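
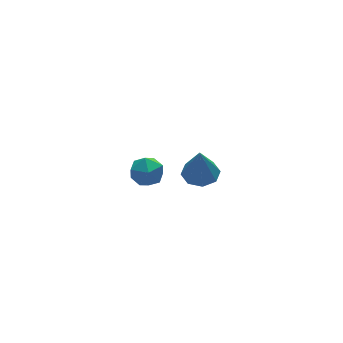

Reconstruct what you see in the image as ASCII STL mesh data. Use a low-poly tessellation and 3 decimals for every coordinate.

solid 
facet normal 0.107 0.144 -0.984
outer loop
vertex 3.401 2.025 -4.636
vertex 2.514 2.39 -4.679
vertex 3.391 2.752 -4.531
endloop
endfacet
facet normal 0.861 -0.061 0.505
outer loop
vertex 3.401 2.025 -4.636
vertex 3.391 2.752 -4.531
vertex 2.306 2.11 -2.761
endloop
endfacet
facet normal 0.107 0.143 -0.984
outer loop
vertex 3.391 2.752 -4.531
vertex 2.514 2.39 -4.679
vertex 2.867 3.267 -4.513
endloop
endfacet
facet normal 0.586 0.577 0.569
outer loop
vertex 3.391 2.752 -4.531
vertex 2.867 3.267 -4.513
vertex 2.306 2.11 -2.761
endloop
endfacet
facet normal 0.107 0.143 -0.984
outer loop
vertex 2.867 3.267 -4.513
vertex 2.514 2.39 -4.679
vertex 2.136 3.268 -4.592
endloop
endfacet
facet normal -0.057 0.841 0.537
outer loop
vertex 2.867 3.267 -4.513
vertex 2.136 3.268 -4.592
vertex 2.306 2.11 -2.761
endloop
endfacet
facet normal 0.107 0.143 -0.984
outer loop
vertex 2.136 3.268 -4.592
vertex 2.514 2.39 -4.679
vertex 1.627 2.754 -4.722
endloop
endfacet
facet normal -0.694 0.578 0.430
outer loop
vertex 2.136 3.268 -4.592
vertex 1.627 2.754 -4.722
vertex 2.306 2.11 -2.761
endloop
endfacet
facet normal 0.107 0.144 -0.984
outer loop
vertex 1.627 2.754 -4.722
vertex 2.514 2.39 -4.679
vertex 1.638 2.027 -4.827
endloop
endfacet
facet normal -0.949 -0.059 0.309
outer loop
vertex 1.627 2.754 -4.722
vertex 1.638 2.027 -4.827
vertex 2.306 2.11 -2.761
endloop
endfacet
facet normal 0.107 0.143 -0.984
outer loop
vertex 1.638 2.027 -4.827
vertex 2.514 2.39 -4.679
vertex 2.162 1.512 -4.845
endloop
endfacet
facet normal -0.675 -0.695 0.246
outer loop
vertex 1.638 2.027 -4.827
vertex 2.162 1.512 -4.845
vertex 2.306 2.11 -2.761
endloop
endfacet
facet normal 0.107 0.143 -0.984
outer loop
vertex 2.162 1.512 -4.845
vertex 2.514 2.39 -4.679
vertex 2.892 1.511 -4.766
endloop
endfacet
facet normal -0.031 -0.960 0.278
outer loop
vertex 2.162 1.512 -4.845
vertex 2.892 1.511 -4.766
vertex 2.306 2.11 -2.761
endloop
endfacet
facet normal 0.107 0.143 -0.984
outer loop
vertex 2.892 1.511 -4.766
vertex 2.514 2.39 -4.679
vertex 3.401 2.025 -4.636
endloop
endfacet
facet normal 0.605 -0.697 0.385
outer loop
vertex 2.892 1.511 -4.766
vertex 3.401 2.025 -4.636
vertex 2.306 2.11 -2.761
endloop
endfacet
facet normal -0.484 0.525 0.700
outer loop
vertex -2.965 -1.75 2.202
vertex -3.467 -2.443 2.375
vertex -2.718 -2.328 2.807
endloop
endfacet
facet normal 0.191 0.748 0.636
outer loop
vertex -2.965 -1.75 2.202
vertex -2.718 -2.328 2.807
vertex -2.131 -2.003 2.249
endloop
endfacet
facet normal 0.292 0.956 -0.038
outer loop
vertex -2.965 -1.75 2.202
vertex -2.131 -2.003 2.249
vertex -2.517 -1.916 1.472
endloop
endfacet
facet normal -0.320 0.862 -0.393
outer loop
vertex -2.965 -1.75 2.202
vertex -2.517 -1.916 1.472
vertex -3.343 -2.188 1.549
endloop
endfacet
facet normal -0.801 0.596 0.064
outer loop
vertex -2.965 -1.75 2.202
vertex -3.343 -2.188 1.549
vertex -3.467 -2.443 2.375
endloop
endfacet
facet normal 0.618 0.192 0.762
outer loop
vertex -2.131 -2.003 2.249
vertex -2.718 -2.328 2.807
vertex -2.117 -2.852 2.451
endloop
endfacet
facet normal -0.473 -0.169 0.865
outer loop
vertex -2.718 -2.328 2.807
vertex -3.467 -2.443 2.375
vertex -2.943 -3.124 2.528
endloop
endfacet
facet normal -0.985 -0.055 -0.165
outer loop
vertex -3.467 -2.443 2.375
vertex -3.343 -2.188 1.549
vertex -3.329 -3.037 1.751
endloop
endfacet
facet normal -0.208 0.375 -0.903
outer loop
vertex -3.343 -2.188 1.549
vertex -2.517 -1.916 1.472
vertex -2.742 -2.712 1.193
endloop
endfacet
facet normal 0.783 0.528 -0.330
outer loop
vertex -2.517 -1.916 1.472
vertex -2.131 -2.003 2.249
vertex -1.993 -2.597 1.625
endloop
endfacet
facet normal 0.320 -0.862 0.393
outer loop
vertex -2.495 -3.29 1.798
vertex -2.117 -2.852 2.451
vertex -2.943 -3.124 2.528
endloop
endfacet
facet normal -0.292 -0.956 0.038
outer loop
vertex -2.495 -3.29 1.798
vertex -2.943 -3.124 2.528
vertex -3.329 -3.037 1.751
endloop
endfacet
facet normal -0.191 -0.748 -0.636
outer loop
vertex -2.495 -3.29 1.798
vertex -3.329 -3.037 1.751
vertex -2.742 -2.712 1.193
endloop
endfacet
facet normal 0.484 -0.525 -0.700
outer loop
vertex -2.495 -3.29 1.798
vertex -2.742 -2.712 1.193
vertex -1.993 -2.597 1.625
endloop
endfacet
facet normal 0.801 -0.596 -0.064
outer loop
vertex -2.495 -3.29 1.798
vertex -1.993 -2.597 1.625
vertex -2.117 -2.852 2.451
endloop
endfacet
facet normal 0.208 -0.375 0.903
outer loop
vertex -2.943 -3.124 2.528
vertex -2.117 -2.852 2.451
vertex -2.718 -2.328 2.807
endloop
endfacet
facet normal -0.783 -0.528 0.330
outer loop
vertex -3.329 -3.037 1.751
vertex -2.943 -3.124 2.528
vertex -3.467 -2.443 2.375
endloop
endfacet
facet normal -0.618 -0.192 -0.762
outer loop
vertex -2.742 -2.712 1.193
vertex -3.329 -3.037 1.751
vertex -3.343 -2.188 1.549
endloop
endfacet
facet normal 0.473 0.169 -0.865
outer loop
vertex -1.993 -2.597 1.625
vertex -2.742 -2.712 1.193
vertex -2.517 -1.916 1.472
endloop
endfacet
facet normal 0.985 0.055 0.165
outer loop
vertex -2.117 -2.852 2.451
vertex -1.993 -2.597 1.625
vertex -2.131 -2.003 2.249
endloop
endfacet

endsolid


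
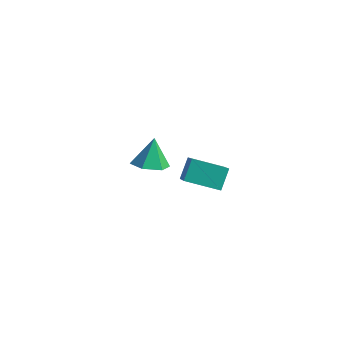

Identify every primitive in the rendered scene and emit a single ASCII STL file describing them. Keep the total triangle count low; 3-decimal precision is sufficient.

solid 
facet normal 0.134 -0.400 -0.907
outer loop
vertex -0.832 2.029 -2.666
vertex -1.706 2.25 -2.893
vertex -1.017 2.853 -3.057
endloop
endfacet
facet normal 0.800 0.394 0.453
outer loop
vertex -0.832 2.029 -2.666
vertex -1.017 2.853 -3.057
vertex -1.914 2.87 -1.487
endloop
endfacet
facet normal 0.134 -0.400 -0.907
outer loop
vertex -1.017 2.853 -3.057
vertex -1.706 2.25 -2.893
vertex -1.892 3.073 -3.283
endloop
endfacet
facet normal 0.215 0.970 0.112
outer loop
vertex -1.017 2.853 -3.057
vertex -1.892 3.073 -3.283
vertex -1.914 2.87 -1.487
endloop
endfacet
facet normal 0.133 -0.400 -0.907
outer loop
vertex -1.892 3.073 -3.283
vertex -1.706 2.25 -2.893
vertex -2.581 2.471 -3.119
endloop
endfacet
facet normal -0.645 0.760 0.078
outer loop
vertex -1.892 3.073 -3.283
vertex -2.581 2.471 -3.119
vertex -1.914 2.87 -1.487
endloop
endfacet
facet normal 0.133 -0.399 -0.907
outer loop
vertex -2.581 2.471 -3.119
vertex -1.706 2.25 -2.893
vertex -2.395 1.647 -2.729
endloop
endfacet
facet normal -0.923 -0.027 0.384
outer loop
vertex -2.581 2.471 -3.119
vertex -2.395 1.647 -2.729
vertex -1.914 2.87 -1.487
endloop
endfacet
facet normal 0.135 -0.400 -0.906
outer loop
vertex -2.395 1.647 -2.729
vertex -1.706 2.25 -2.893
vertex -1.521 1.427 -2.502
endloop
endfacet
facet normal -0.339 -0.601 0.723
outer loop
vertex -2.395 1.647 -2.729
vertex -1.521 1.427 -2.502
vertex -1.914 2.87 -1.487
endloop
endfacet
facet normal 0.134 -0.400 -0.906
outer loop
vertex -1.521 1.427 -2.502
vertex -1.706 2.25 -2.893
vertex -0.832 2.029 -2.666
endloop
endfacet
facet normal 0.522 -0.391 0.758
outer loop
vertex -1.521 1.427 -2.502
vertex -0.832 2.029 -2.666
vertex -1.914 2.87 -1.487
endloop
endfacet
facet normal -0.829 -0.479 0.289
outer loop
vertex 3.254 -1.237 2.478
vertex 2.29 -0.224 1.393
vertex 3.4 -1.996 1.64
endloop
endfacet
facet normal 0.545 -0.572 0.613
outer loop
vertex 4.75 -1.216 1.167
vertex 3.254 -1.237 2.478
vertex 3.4 -1.996 1.64
endloop
endfacet
facet normal -0.829 -0.479 0.290
outer loop
vertex 3.4 -1.996 1.64
vertex 2.29 -0.224 1.393
vertex 2.435 -0.983 0.555
endloop
endfacet
facet normal 0.127 -0.666 -0.735
outer loop
vertex 2.435 -0.983 0.555
vertex 4.75 -1.216 1.167
vertex 3.4 -1.996 1.64
endloop
endfacet
facet normal -0.127 0.666 0.735
outer loop
vertex 3.254 -1.237 2.478
vertex 3.64 0.556 0.92
vertex 2.29 -0.224 1.393
endloop
endfacet
facet normal 0.545 -0.572 0.613
outer loop
vertex 4.605 -0.457 2.005
vertex 3.254 -1.237 2.478
vertex 4.75 -1.216 1.167
endloop
endfacet
facet normal -0.127 0.666 0.735
outer loop
vertex 4.605 -0.457 2.005
vertex 3.64 0.556 0.92
vertex 3.254 -1.237 2.478
endloop
endfacet
facet normal -0.545 0.572 -0.613
outer loop
vertex 2.29 -0.224 1.393
vertex 3.64 0.556 0.92
vertex 2.435 -0.983 0.555
endloop
endfacet
facet normal 0.127 -0.666 -0.735
outer loop
vertex 3.786 -0.203 0.082
vertex 4.75 -1.216 1.167
vertex 2.435 -0.983 0.555
endloop
endfacet
facet normal -0.545 0.572 -0.613
outer loop
vertex 2.435 -0.983 0.555
vertex 3.64 0.556 0.92
vertex 3.786 -0.203 0.082
endloop
endfacet
facet normal 0.829 0.478 -0.290
outer loop
vertex 3.786 -0.203 0.082
vertex 4.605 -0.457 2.005
vertex 4.75 -1.216 1.167
endloop
endfacet
facet normal 0.829 0.479 -0.290
outer loop
vertex 3.64 0.556 0.92
vertex 4.605 -0.457 2.005
vertex 3.786 -0.203 0.082
endloop
endfacet

endsolid


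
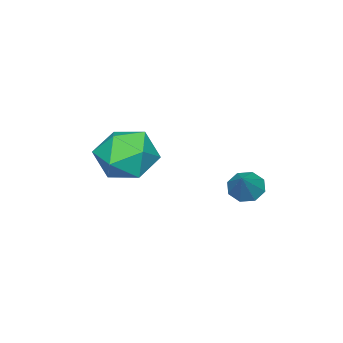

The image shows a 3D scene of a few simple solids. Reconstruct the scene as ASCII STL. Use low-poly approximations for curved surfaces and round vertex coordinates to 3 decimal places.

solid 
facet normal -0.679 -0.278 -0.680
outer loop
vertex 1.686 1.993 1.15
vertex 1.255 1.958 1.595
vertex 1.455 2.404 1.213
endloop
endfacet
facet normal 0.776 0.496 -0.389
outer loop
vertex 1.686 1.993 1.15
vertex 1.455 2.404 1.213
vertex 2.145 2.322 2.485
endloop
endfacet
facet normal -0.679 -0.277 -0.680
outer loop
vertex 1.455 2.404 1.213
vertex 1.255 1.958 1.595
vertex 1.108 2.553 1.499
endloop
endfacet
facet normal 0.314 0.943 -0.110
outer loop
vertex 1.455 2.404 1.213
vertex 1.108 2.553 1.499
vertex 2.145 2.322 2.485
endloop
endfacet
facet normal -0.679 -0.277 -0.680
outer loop
vertex 1.108 2.553 1.499
vertex 1.255 1.958 1.595
vertex 0.846 2.353 1.842
endloop
endfacet
facet normal -0.173 0.903 0.394
outer loop
vertex 1.108 2.553 1.499
vertex 0.846 2.353 1.842
vertex 2.145 2.322 2.485
endloop
endfacet
facet normal -0.679 -0.279 -0.679
outer loop
vertex 0.846 2.353 1.842
vertex 1.255 1.958 1.595
vertex 0.825 1.923 2.04
endloop
endfacet
facet normal -0.399 0.400 0.825
outer loop
vertex 0.846 2.353 1.842
vertex 0.825 1.923 2.04
vertex 2.145 2.322 2.485
endloop
endfacet
facet normal -0.680 -0.277 -0.679
outer loop
vertex 0.825 1.923 2.04
vertex 1.255 1.958 1.595
vertex 1.055 1.513 1.977
endloop
endfacet
facet normal -0.232 -0.274 0.933
outer loop
vertex 0.825 1.923 2.04
vertex 1.055 1.513 1.977
vertex 2.145 2.322 2.485
endloop
endfacet
facet normal -0.679 -0.278 -0.679
outer loop
vertex 1.055 1.513 1.977
vertex 1.255 1.958 1.595
vertex 1.403 1.364 1.69
endloop
endfacet
facet normal 0.230 -0.721 0.654
outer loop
vertex 1.055 1.513 1.977
vertex 1.403 1.364 1.69
vertex 2.145 2.322 2.485
endloop
endfacet
facet normal -0.679 -0.278 -0.680
outer loop
vertex 1.403 1.364 1.69
vertex 1.255 1.958 1.595
vertex 1.664 1.563 1.348
endloop
endfacet
facet normal 0.717 -0.681 0.151
outer loop
vertex 1.403 1.364 1.69
vertex 1.664 1.563 1.348
vertex 2.145 2.322 2.485
endloop
endfacet
facet normal -0.679 -0.278 -0.679
outer loop
vertex 1.664 1.563 1.348
vertex 1.255 1.958 1.595
vertex 1.686 1.993 1.15
endloop
endfacet
facet normal 0.943 -0.177 -0.281
outer loop
vertex 1.664 1.563 1.348
vertex 1.686 1.993 1.15
vertex 2.145 2.322 2.485
endloop
endfacet
facet normal -0.862 0.433 0.263
outer loop
vertex 1.824 -0.824 2.354
vertex 1.328 -1.843 2.406
vertex 1.828 -1.408 3.328
endloop
endfacet
facet normal -0.305 0.816 0.491
outer loop
vertex 1.824 -0.824 2.354
vertex 1.828 -1.408 3.328
vertex 2.763 -0.857 2.993
endloop
endfacet
facet normal 0.088 0.993 -0.078
outer loop
vertex 1.824 -0.824 2.354
vertex 2.763 -0.857 2.993
vertex 2.84 -0.952 1.864
endloop
endfacet
facet normal -0.226 0.719 -0.657
outer loop
vertex 1.824 -0.824 2.354
vertex 2.84 -0.952 1.864
vertex 1.954 -1.562 1.501
endloop
endfacet
facet normal -0.813 0.373 -0.447
outer loop
vertex 1.824 -0.824 2.354
vertex 1.954 -1.562 1.501
vertex 1.328 -1.843 2.406
endloop
endfacet
facet normal 0.092 0.398 0.913
outer loop
vertex 2.763 -0.857 2.993
vertex 1.828 -1.408 3.328
vertex 2.846 -1.898 3.439
endloop
endfacet
facet normal -0.810 -0.222 0.544
outer loop
vertex 1.828 -1.408 3.328
vertex 1.328 -1.843 2.406
vertex 1.96 -2.508 3.076
endloop
endfacet
facet normal -0.731 -0.317 -0.604
outer loop
vertex 1.328 -1.843 2.406
vertex 1.954 -1.562 1.501
vertex 2.037 -2.603 1.947
endloop
endfacet
facet normal 0.220 0.243 -0.945
outer loop
vertex 1.954 -1.562 1.501
vertex 2.84 -0.952 1.864
vertex 2.972 -2.052 1.612
endloop
endfacet
facet normal 0.729 0.685 -0.008
outer loop
vertex 2.84 -0.952 1.864
vertex 2.763 -0.857 2.993
vertex 3.472 -1.617 2.534
endloop
endfacet
facet normal 0.226 -0.719 0.657
outer loop
vertex 2.976 -2.636 2.586
vertex 2.846 -1.898 3.439
vertex 1.96 -2.508 3.076
endloop
endfacet
facet normal -0.088 -0.993 0.078
outer loop
vertex 2.976 -2.636 2.586
vertex 1.96 -2.508 3.076
vertex 2.037 -2.603 1.947
endloop
endfacet
facet normal 0.305 -0.816 -0.491
outer loop
vertex 2.976 -2.636 2.586
vertex 2.037 -2.603 1.947
vertex 2.972 -2.052 1.612
endloop
endfacet
facet normal 0.862 -0.433 -0.263
outer loop
vertex 2.976 -2.636 2.586
vertex 2.972 -2.052 1.612
vertex 3.472 -1.617 2.534
endloop
endfacet
facet normal 0.813 -0.373 0.447
outer loop
vertex 2.976 -2.636 2.586
vertex 3.472 -1.617 2.534
vertex 2.846 -1.898 3.439
endloop
endfacet
facet normal -0.220 -0.243 0.945
outer loop
vertex 1.96 -2.508 3.076
vertex 2.846 -1.898 3.439
vertex 1.828 -1.408 3.328
endloop
endfacet
facet normal -0.729 -0.685 0.008
outer loop
vertex 2.037 -2.603 1.947
vertex 1.96 -2.508 3.076
vertex 1.328 -1.843 2.406
endloop
endfacet
facet normal -0.092 -0.398 -0.913
outer loop
vertex 2.972 -2.052 1.612
vertex 2.037 -2.603 1.947
vertex 1.954 -1.562 1.501
endloop
endfacet
facet normal 0.810 0.222 -0.544
outer loop
vertex 3.472 -1.617 2.534
vertex 2.972 -2.052 1.612
vertex 2.84 -0.952 1.864
endloop
endfacet
facet normal 0.731 0.317 0.604
outer loop
vertex 2.846 -1.898 3.439
vertex 3.472 -1.617 2.534
vertex 2.763 -0.857 2.993
endloop
endfacet

endsolid


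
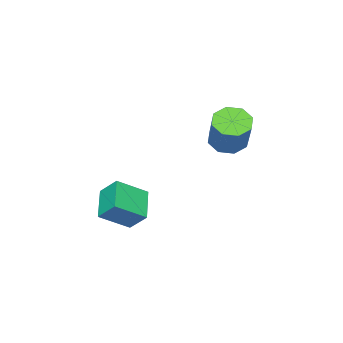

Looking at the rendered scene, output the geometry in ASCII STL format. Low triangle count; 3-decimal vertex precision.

solid 
facet normal -0.435 -0.433 -0.789
outer loop
vertex 0.202 2.488 2.089
vertex -0.47 2.982 2.188
vertex 0.251 3.038 1.76
endloop
endfacet
facet normal 0.897 -0.283 -0.339
outer loop
vertex 0.202 2.488 2.089
vertex 0.251 3.038 1.76
vertex 1.042 3.324 3.613
endloop
endfacet
facet normal 0.897 -0.281 -0.340
outer loop
vertex 1.042 3.324 3.613
vertex 0.251 3.038 1.76
vertex 1.09 3.874 3.284
endloop
endfacet
facet normal 0.435 0.434 0.789
outer loop
vertex 1.042 3.324 3.613
vertex 1.09 3.874 3.284
vertex 0.37 3.818 3.712
endloop
endfacet
facet normal -0.435 -0.433 -0.789
outer loop
vertex 0.251 3.038 1.76
vertex -0.47 2.982 2.188
vertex -0.122 3.555 1.682
endloop
endfacet
facet normal 0.688 0.406 -0.601
outer loop
vertex 0.251 3.038 1.76
vertex -0.122 3.555 1.682
vertex 1.09 3.874 3.284
endloop
endfacet
facet normal 0.688 0.405 -0.602
outer loop
vertex 1.09 3.874 3.284
vertex -0.122 3.555 1.682
vertex 0.717 4.392 3.206
endloop
endfacet
facet normal 0.436 0.433 0.789
outer loop
vertex 1.09 3.874 3.284
vertex 0.717 4.392 3.206
vertex 0.37 3.818 3.712
endloop
endfacet
facet normal -0.435 -0.433 -0.790
outer loop
vertex -0.122 3.555 1.682
vertex -0.47 2.982 2.188
vertex -0.699 3.737 1.9
endloop
endfacet
facet normal 0.076 0.856 -0.512
outer loop
vertex -0.122 3.555 1.682
vertex -0.699 3.737 1.9
vertex 0.717 4.392 3.206
endloop
endfacet
facet normal 0.075 0.856 -0.511
outer loop
vertex 0.717 4.392 3.206
vertex -0.699 3.737 1.9
vertex 0.14 4.573 3.424
endloop
endfacet
facet normal 0.434 0.434 0.790
outer loop
vertex 0.717 4.392 3.206
vertex 0.14 4.573 3.424
vertex 0.37 3.818 3.712
endloop
endfacet
facet normal -0.435 -0.433 -0.790
outer loop
vertex -0.699 3.737 1.9
vertex -0.47 2.982 2.188
vertex -1.142 3.476 2.287
endloop
endfacet
facet normal -0.581 0.805 -0.122
outer loop
vertex -0.699 3.737 1.9
vertex -1.142 3.476 2.287
vertex 0.14 4.573 3.424
endloop
endfacet
facet normal -0.581 0.805 -0.121
outer loop
vertex 0.14 4.573 3.424
vertex -1.142 3.476 2.287
vertex -0.302 4.312 3.811
endloop
endfacet
facet normal 0.435 0.434 0.789
outer loop
vertex 0.14 4.573 3.424
vertex -0.302 4.312 3.811
vertex 0.37 3.818 3.712
endloop
endfacet
facet normal -0.435 -0.434 -0.789
outer loop
vertex -1.142 3.476 2.287
vertex -0.47 2.982 2.188
vertex -1.19 2.926 2.616
endloop
endfacet
facet normal -0.897 0.282 0.340
outer loop
vertex -1.142 3.476 2.287
vertex -1.19 2.926 2.616
vertex -0.302 4.312 3.811
endloop
endfacet
facet normal -0.897 0.283 0.339
outer loop
vertex -0.302 4.312 3.811
vertex -1.19 2.926 2.616
vertex -0.351 3.762 4.14
endloop
endfacet
facet normal 0.435 0.433 0.789
outer loop
vertex -0.302 4.312 3.811
vertex -0.351 3.762 4.14
vertex 0.37 3.818 3.712
endloop
endfacet
facet normal -0.436 -0.433 -0.789
outer loop
vertex -1.19 2.926 2.616
vertex -0.47 2.982 2.188
vertex -0.817 2.408 2.694
endloop
endfacet
facet normal -0.689 -0.405 0.601
outer loop
vertex -1.19 2.926 2.616
vertex -0.817 2.408 2.694
vertex -0.351 3.762 4.14
endloop
endfacet
facet normal -0.688 -0.406 0.602
outer loop
vertex -0.351 3.762 4.14
vertex -0.817 2.408 2.694
vertex 0.022 3.245 4.218
endloop
endfacet
facet normal 0.435 0.433 0.789
outer loop
vertex -0.351 3.762 4.14
vertex 0.022 3.245 4.218
vertex 0.37 3.818 3.712
endloop
endfacet
facet normal -0.434 -0.434 -0.790
outer loop
vertex -0.817 2.408 2.694
vertex -0.47 2.982 2.188
vertex -0.24 2.227 2.476
endloop
endfacet
facet normal -0.075 -0.856 0.512
outer loop
vertex -0.817 2.408 2.694
vertex -0.24 2.227 2.476
vertex 0.022 3.245 4.218
endloop
endfacet
facet normal -0.077 -0.856 0.512
outer loop
vertex 0.022 3.245 4.218
vertex -0.24 2.227 2.476
vertex 0.599 3.063 4.0
endloop
endfacet
facet normal 0.435 0.433 0.790
outer loop
vertex 0.022 3.245 4.218
vertex 0.599 3.063 4.0
vertex 0.37 3.818 3.712
endloop
endfacet
facet normal -0.435 -0.434 -0.789
outer loop
vertex -0.24 2.227 2.476
vertex -0.47 2.982 2.188
vertex 0.202 2.488 2.089
endloop
endfacet
facet normal 0.581 -0.805 0.121
outer loop
vertex -0.24 2.227 2.476
vertex 0.202 2.488 2.089
vertex 0.599 3.063 4.0
endloop
endfacet
facet normal 0.581 -0.805 0.122
outer loop
vertex 0.599 3.063 4.0
vertex 0.202 2.488 2.089
vertex 1.042 3.324 3.613
endloop
endfacet
facet normal 0.435 0.433 0.790
outer loop
vertex 0.599 3.063 4.0
vertex 1.042 3.324 3.613
vertex 0.37 3.818 3.712
endloop
endfacet
facet normal -0.709 0.458 -0.536
outer loop
vertex 1.497 -0.405 -1.686
vertex 1.409 0.407 -0.876
vertex 2.605 0.448 -2.421
endloop
endfacet
facet normal 0.076 -0.706 -0.704
outer loop
vertex 3.711 -0.267 -1.584
vertex 1.497 -0.405 -1.686
vertex 2.605 0.448 -2.421
endloop
endfacet
facet normal -0.709 0.458 -0.536
outer loop
vertex 2.605 0.448 -2.421
vertex 1.409 0.407 -0.876
vertex 2.517 1.26 -1.611
endloop
endfacet
facet normal 0.701 0.540 -0.465
outer loop
vertex 2.517 1.26 -1.611
vertex 3.711 -0.267 -1.584
vertex 2.605 0.448 -2.421
endloop
endfacet
facet normal -0.701 -0.540 0.465
outer loop
vertex 1.497 -0.405 -1.686
vertex 2.515 -0.308 -0.039
vertex 1.409 0.407 -0.876
endloop
endfacet
facet normal 0.076 -0.706 -0.704
outer loop
vertex 2.603 -1.12 -0.849
vertex 1.497 -0.405 -1.686
vertex 3.711 -0.267 -1.584
endloop
endfacet
facet normal -0.701 -0.540 0.465
outer loop
vertex 2.603 -1.12 -0.849
vertex 2.515 -0.308 -0.039
vertex 1.497 -0.405 -1.686
endloop
endfacet
facet normal -0.076 0.706 0.704
outer loop
vertex 1.409 0.407 -0.876
vertex 2.515 -0.308 -0.039
vertex 2.517 1.26 -1.611
endloop
endfacet
facet normal 0.701 0.540 -0.465
outer loop
vertex 3.623 0.545 -0.774
vertex 3.711 -0.267 -1.584
vertex 2.517 1.26 -1.611
endloop
endfacet
facet normal -0.076 0.706 0.704
outer loop
vertex 2.517 1.26 -1.611
vertex 2.515 -0.308 -0.039
vertex 3.623 0.545 -0.774
endloop
endfacet
facet normal 0.709 -0.458 0.536
outer loop
vertex 3.623 0.545 -0.774
vertex 2.603 -1.12 -0.849
vertex 3.711 -0.267 -1.584
endloop
endfacet
facet normal 0.709 -0.458 0.536
outer loop
vertex 2.515 -0.308 -0.039
vertex 2.603 -1.12 -0.849
vertex 3.623 0.545 -0.774
endloop
endfacet

endsolid


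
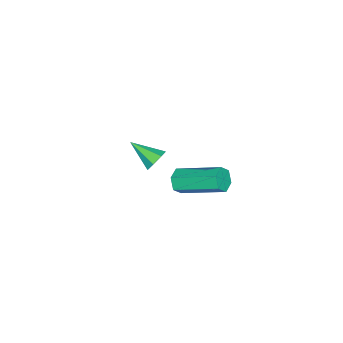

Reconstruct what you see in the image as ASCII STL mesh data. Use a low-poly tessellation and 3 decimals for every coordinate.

solid 
facet normal 0.051 -0.914 -0.403
outer loop
vertex 2.106 2.193 1.122
vertex 1.88 1.98 1.576
vertex 1.559 2.145 1.161
endloop
endfacet
facet normal -0.100 0.398 -0.912
outer loop
vertex 2.106 2.193 1.122
vertex 1.559 2.145 1.161
vertex 2.006 3.974 1.91
endloop
endfacet
facet normal -0.100 0.398 -0.912
outer loop
vertex 2.006 3.974 1.91
vertex 1.559 2.145 1.161
vertex 1.459 3.926 1.949
endloop
endfacet
facet normal -0.051 0.913 0.405
outer loop
vertex 2.006 3.974 1.91
vertex 1.459 3.926 1.949
vertex 1.78 3.76 2.364
endloop
endfacet
facet normal 0.052 -0.913 -0.404
outer loop
vertex 1.559 2.145 1.161
vertex 1.88 1.98 1.576
vertex 1.333 1.932 1.614
endloop
endfacet
facet normal -0.910 0.124 -0.396
outer loop
vertex 1.559 2.145 1.161
vertex 1.333 1.932 1.614
vertex 1.459 3.926 1.949
endloop
endfacet
facet normal -0.910 0.124 -0.395
outer loop
vertex 1.459 3.926 1.949
vertex 1.333 1.932 1.614
vertex 1.233 3.713 2.403
endloop
endfacet
facet normal -0.050 0.913 0.404
outer loop
vertex 1.459 3.926 1.949
vertex 1.233 3.713 2.403
vertex 1.78 3.76 2.364
endloop
endfacet
facet normal 0.052 -0.913 -0.404
outer loop
vertex 1.333 1.932 1.614
vertex 1.88 1.98 1.576
vertex 1.654 1.766 2.03
endloop
endfacet
facet normal -0.811 -0.274 0.516
outer loop
vertex 1.333 1.932 1.614
vertex 1.654 1.766 2.03
vertex 1.233 3.713 2.403
endloop
endfacet
facet normal -0.811 -0.274 0.517
outer loop
vertex 1.233 3.713 2.403
vertex 1.654 1.766 2.03
vertex 1.554 3.547 2.818
endloop
endfacet
facet normal -0.050 0.913 0.404
outer loop
vertex 1.233 3.713 2.403
vertex 1.554 3.547 2.818
vertex 1.78 3.76 2.364
endloop
endfacet
facet normal 0.051 -0.913 -0.405
outer loop
vertex 1.654 1.766 2.03
vertex 1.88 1.98 1.576
vertex 2.201 1.814 1.991
endloop
endfacet
facet normal 0.100 -0.398 0.912
outer loop
vertex 1.654 1.766 2.03
vertex 2.201 1.814 1.991
vertex 1.554 3.547 2.818
endloop
endfacet
facet normal 0.100 -0.398 0.912
outer loop
vertex 1.554 3.547 2.818
vertex 2.201 1.814 1.991
vertex 2.101 3.595 2.779
endloop
endfacet
facet normal -0.051 0.914 0.403
outer loop
vertex 1.554 3.547 2.818
vertex 2.101 3.595 2.779
vertex 1.78 3.76 2.364
endloop
endfacet
facet normal 0.050 -0.913 -0.404
outer loop
vertex 2.201 1.814 1.991
vertex 1.88 1.98 1.576
vertex 2.427 2.027 1.537
endloop
endfacet
facet normal 0.910 -0.124 0.395
outer loop
vertex 2.201 1.814 1.991
vertex 2.427 2.027 1.537
vertex 2.101 3.595 2.779
endloop
endfacet
facet normal 0.910 -0.124 0.396
outer loop
vertex 2.101 3.595 2.779
vertex 2.427 2.027 1.537
vertex 2.327 3.808 2.326
endloop
endfacet
facet normal -0.052 0.913 0.404
outer loop
vertex 2.101 3.595 2.779
vertex 2.327 3.808 2.326
vertex 1.78 3.76 2.364
endloop
endfacet
facet normal 0.050 -0.913 -0.404
outer loop
vertex 2.427 2.027 1.537
vertex 1.88 1.98 1.576
vertex 2.106 2.193 1.122
endloop
endfacet
facet normal 0.811 0.275 -0.517
outer loop
vertex 2.427 2.027 1.537
vertex 2.106 2.193 1.122
vertex 2.327 3.808 2.326
endloop
endfacet
facet normal 0.811 0.274 -0.517
outer loop
vertex 2.327 3.808 2.326
vertex 2.106 2.193 1.122
vertex 2.006 3.974 1.91
endloop
endfacet
facet normal -0.052 0.913 0.404
outer loop
vertex 2.327 3.808 2.326
vertex 2.006 3.974 1.91
vertex 1.78 3.76 2.364
endloop
endfacet
facet normal 0.056 0.879 -0.474
outer loop
vertex -2.631 -1.571 -3.314
vertex -2.801 -1.295 -2.822
vertex -2.254 -1.426 -3.0
endloop
endfacet
facet normal 0.610 -0.671 -0.423
outer loop
vertex -2.631 -1.571 -3.314
vertex -2.254 -1.426 -3.0
vertex -2.879 -2.525 -2.158
endloop
endfacet
facet normal 0.056 0.878 -0.475
outer loop
vertex -2.254 -1.426 -3.0
vertex -2.801 -1.295 -2.822
vertex -2.289 -1.181 -2.551
endloop
endfacet
facet normal 0.911 -0.327 0.250
outer loop
vertex -2.254 -1.426 -3.0
vertex -2.289 -1.181 -2.551
vertex -2.879 -2.525 -2.158
endloop
endfacet
facet normal 0.055 0.879 -0.473
outer loop
vertex -2.289 -1.181 -2.551
vertex -2.801 -1.295 -2.822
vertex -2.71 -1.023 -2.306
endloop
endfacet
facet normal 0.510 0.027 0.859
outer loop
vertex -2.289 -1.181 -2.551
vertex -2.71 -1.023 -2.306
vertex -2.879 -2.525 -2.158
endloop
endfacet
facet normal 0.057 0.879 -0.473
outer loop
vertex -2.71 -1.023 -2.306
vertex -2.801 -1.295 -2.822
vertex -3.199 -1.069 -2.45
endloop
endfacet
facet normal -0.291 0.126 0.948
outer loop
vertex -2.71 -1.023 -2.306
vertex -3.199 -1.069 -2.45
vertex -2.879 -2.525 -2.158
endloop
endfacet
facet normal 0.056 0.879 -0.474
outer loop
vertex -3.199 -1.069 -2.45
vertex -2.801 -1.295 -2.822
vertex -3.389 -1.285 -2.873
endloop
endfacet
facet normal -0.886 -0.104 0.451
outer loop
vertex -3.199 -1.069 -2.45
vertex -3.389 -1.285 -2.873
vertex -2.879 -2.525 -2.158
endloop
endfacet
facet normal 0.056 0.879 -0.474
outer loop
vertex -3.389 -1.285 -2.873
vertex -2.801 -1.295 -2.822
vertex -3.136 -1.509 -3.258
endloop
endfacet
facet normal -0.831 -0.492 -0.260
outer loop
vertex -3.389 -1.285 -2.873
vertex -3.136 -1.509 -3.258
vertex -2.879 -2.525 -2.158
endloop
endfacet
facet normal 0.055 0.879 -0.474
outer loop
vertex -3.136 -1.509 -3.258
vertex -2.801 -1.295 -2.822
vertex -2.631 -1.571 -3.314
endloop
endfacet
facet normal -0.163 -0.743 -0.649
outer loop
vertex -3.136 -1.509 -3.258
vertex -2.631 -1.571 -3.314
vertex -2.879 -2.525 -2.158
endloop
endfacet

endsolid


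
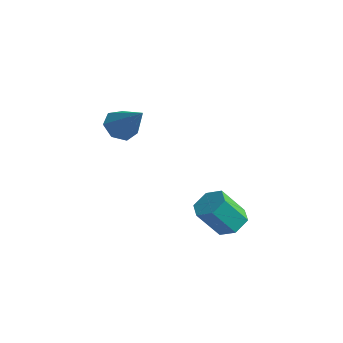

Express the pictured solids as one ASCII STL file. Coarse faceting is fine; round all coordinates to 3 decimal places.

solid 
facet normal -0.716 0.027 -0.698
outer loop
vertex -3.687 -0.516 0.094
vertex -4.318 -0.282 0.75
vertex -3.783 0.283 0.223
endloop
endfacet
facet normal 0.905 0.172 -0.389
outer loop
vertex -3.687 -0.516 0.094
vertex -3.783 0.283 0.223
vertex -2.802 -0.338 2.23
endloop
endfacet
facet normal -0.715 0.026 -0.698
outer loop
vertex -3.783 0.283 0.223
vertex -4.318 -0.282 0.75
vertex -4.283 0.657 0.749
endloop
endfacet
facet normal 0.578 0.815 -0.030
outer loop
vertex -3.783 0.283 0.223
vertex -4.283 0.657 0.749
vertex -2.802 -0.338 2.23
endloop
endfacet
facet normal -0.715 0.026 -0.699
outer loop
vertex -4.283 0.657 0.749
vertex -4.318 -0.282 0.75
vertex -4.809 0.324 1.275
endloop
endfacet
facet normal 0.016 0.837 0.546
outer loop
vertex -4.283 0.657 0.749
vertex -4.809 0.324 1.275
vertex -2.802 -0.338 2.23
endloop
endfacet
facet normal -0.715 0.026 -0.699
outer loop
vertex -4.809 0.324 1.275
vertex -4.318 -0.282 0.75
vertex -4.966 -0.466 1.406
endloop
endfacet
facet normal -0.358 0.222 0.907
outer loop
vertex -4.809 0.324 1.275
vertex -4.966 -0.466 1.406
vertex -2.802 -0.338 2.23
endloop
endfacet
facet normal -0.715 0.026 -0.699
outer loop
vertex -4.966 -0.466 1.406
vertex -4.318 -0.282 0.75
vertex -4.635 -1.117 1.043
endloop
endfacet
facet normal -0.263 -0.568 0.779
outer loop
vertex -4.966 -0.466 1.406
vertex -4.635 -1.117 1.043
vertex -2.802 -0.338 2.23
endloop
endfacet
facet normal -0.715 0.027 -0.698
outer loop
vertex -4.635 -1.117 1.043
vertex -4.318 -0.282 0.75
vertex -4.066 -1.14 0.459
endloop
endfacet
facet normal 0.230 -0.938 0.261
outer loop
vertex -4.635 -1.117 1.043
vertex -4.066 -1.14 0.459
vertex -2.802 -0.338 2.23
endloop
endfacet
facet normal -0.716 0.026 -0.698
outer loop
vertex -4.066 -1.14 0.459
vertex -4.318 -0.282 0.75
vertex -3.687 -0.516 0.094
endloop
endfacet
facet normal 0.750 -0.608 -0.260
outer loop
vertex -4.066 -1.14 0.459
vertex -3.687 -0.516 0.094
vertex -2.802 -0.338 2.23
endloop
endfacet
facet normal 0.306 0.509 -0.805
outer loop
vertex 2.657 0.042 -3.556
vertex 1.943 0.601 -3.474
vertex 2.725 0.797 -3.053
endloop
endfacet
facet normal 0.949 -0.229 0.216
outer loop
vertex 2.657 0.042 -3.556
vertex 2.725 0.797 -3.053
vertex 2.091 -0.899 -2.067
endloop
endfacet
facet normal 0.949 -0.229 0.216
outer loop
vertex 2.091 -0.899 -2.067
vertex 2.725 0.797 -3.053
vertex 2.159 -0.144 -1.564
endloop
endfacet
facet normal -0.306 -0.509 0.805
outer loop
vertex 2.091 -0.899 -2.067
vertex 2.159 -0.144 -1.564
vertex 1.377 -0.341 -1.986
endloop
endfacet
facet normal 0.306 0.509 -0.805
outer loop
vertex 2.725 0.797 -3.053
vertex 1.943 0.601 -3.474
vertex 2.011 1.356 -2.971
endloop
endfacet
facet normal 0.540 0.604 0.587
outer loop
vertex 2.725 0.797 -3.053
vertex 2.011 1.356 -2.971
vertex 2.159 -0.144 -1.564
endloop
endfacet
facet normal 0.539 0.604 0.587
outer loop
vertex 2.159 -0.144 -1.564
vertex 2.011 1.356 -2.971
vertex 1.445 0.414 -1.482
endloop
endfacet
facet normal -0.306 -0.509 0.804
outer loop
vertex 2.159 -0.144 -1.564
vertex 1.445 0.414 -1.482
vertex 1.377 -0.341 -1.986
endloop
endfacet
facet normal 0.306 0.509 -0.805
outer loop
vertex 2.011 1.356 -2.971
vertex 1.943 0.601 -3.474
vertex 1.229 1.159 -3.393
endloop
endfacet
facet normal -0.410 0.833 0.371
outer loop
vertex 2.011 1.356 -2.971
vertex 1.229 1.159 -3.393
vertex 1.445 0.414 -1.482
endloop
endfacet
facet normal -0.409 0.834 0.371
outer loop
vertex 1.445 0.414 -1.482
vertex 1.229 1.159 -3.393
vertex 0.663 0.218 -1.904
endloop
endfacet
facet normal -0.306 -0.509 0.804
outer loop
vertex 1.445 0.414 -1.482
vertex 0.663 0.218 -1.904
vertex 1.377 -0.341 -1.986
endloop
endfacet
facet normal 0.306 0.509 -0.805
outer loop
vertex 1.229 1.159 -3.393
vertex 1.943 0.601 -3.474
vertex 1.161 0.404 -3.896
endloop
endfacet
facet normal -0.949 0.229 -0.216
outer loop
vertex 1.229 1.159 -3.393
vertex 1.161 0.404 -3.896
vertex 0.663 0.218 -1.904
endloop
endfacet
facet normal -0.949 0.229 -0.216
outer loop
vertex 0.663 0.218 -1.904
vertex 1.161 0.404 -3.896
vertex 0.595 -0.537 -2.407
endloop
endfacet
facet normal -0.306 -0.509 0.805
outer loop
vertex 0.663 0.218 -1.904
vertex 0.595 -0.537 -2.407
vertex 1.377 -0.341 -1.986
endloop
endfacet
facet normal 0.306 0.509 -0.804
outer loop
vertex 1.161 0.404 -3.896
vertex 1.943 0.601 -3.474
vertex 1.875 -0.154 -3.978
endloop
endfacet
facet normal -0.539 -0.604 -0.587
outer loop
vertex 1.161 0.404 -3.896
vertex 1.875 -0.154 -3.978
vertex 0.595 -0.537 -2.407
endloop
endfacet
facet normal -0.540 -0.603 -0.587
outer loop
vertex 0.595 -0.537 -2.407
vertex 1.875 -0.154 -3.978
vertex 1.309 -1.096 -2.489
endloop
endfacet
facet normal -0.306 -0.509 0.805
outer loop
vertex 0.595 -0.537 -2.407
vertex 1.309 -1.096 -2.489
vertex 1.377 -0.341 -1.986
endloop
endfacet
facet normal 0.306 0.509 -0.804
outer loop
vertex 1.875 -0.154 -3.978
vertex 1.943 0.601 -3.474
vertex 2.657 0.042 -3.556
endloop
endfacet
facet normal 0.409 -0.833 -0.372
outer loop
vertex 1.875 -0.154 -3.978
vertex 2.657 0.042 -3.556
vertex 1.309 -1.096 -2.489
endloop
endfacet
facet normal 0.410 -0.833 -0.371
outer loop
vertex 1.309 -1.096 -2.489
vertex 2.657 0.042 -3.556
vertex 2.091 -0.899 -2.067
endloop
endfacet
facet normal -0.306 -0.509 0.805
outer loop
vertex 1.309 -1.096 -2.489
vertex 2.091 -0.899 -2.067
vertex 1.377 -0.341 -1.986
endloop
endfacet

endsolid


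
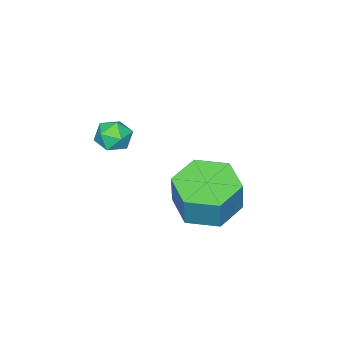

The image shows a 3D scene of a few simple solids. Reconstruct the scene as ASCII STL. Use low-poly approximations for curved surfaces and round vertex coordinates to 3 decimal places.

solid 
facet normal -0.230 -0.158 -0.960
outer loop
vertex 1.955 -1.086 -2.331
vertex 0.885 -1.067 -2.078
vertex 1.401 -0.136 -2.355
endloop
endfacet
facet normal 0.833 0.479 -0.278
outer loop
vertex 1.955 -1.086 -2.331
vertex 1.401 -0.136 -2.355
vertex 2.265 -0.873 -1.035
endloop
endfacet
facet normal 0.833 0.477 -0.279
outer loop
vertex 2.265 -0.873 -1.035
vertex 1.401 -0.136 -2.355
vertex 1.712 0.078 -1.059
endloop
endfacet
facet normal 0.230 0.158 0.960
outer loop
vertex 2.265 -0.873 -1.035
vertex 1.712 0.078 -1.059
vertex 1.195 -0.853 -0.782
endloop
endfacet
facet normal -0.230 -0.158 -0.960
outer loop
vertex 1.401 -0.136 -2.355
vertex 0.885 -1.067 -2.078
vertex 0.331 -0.117 -2.102
endloop
endfacet
facet normal -0.020 0.987 -0.158
outer loop
vertex 1.401 -0.136 -2.355
vertex 0.331 -0.117 -2.102
vertex 1.712 0.078 -1.059
endloop
endfacet
facet normal -0.020 0.987 -0.158
outer loop
vertex 1.712 0.078 -1.059
vertex 0.331 -0.117 -2.102
vertex 0.641 0.097 -0.806
endloop
endfacet
facet normal 0.230 0.158 0.960
outer loop
vertex 1.712 0.078 -1.059
vertex 0.641 0.097 -0.806
vertex 1.195 -0.853 -0.782
endloop
endfacet
facet normal -0.230 -0.158 -0.960
outer loop
vertex 0.331 -0.117 -2.102
vertex 0.885 -1.067 -2.078
vertex -0.185 -1.047 -1.825
endloop
endfacet
facet normal -0.853 0.509 0.120
outer loop
vertex 0.331 -0.117 -2.102
vertex -0.185 -1.047 -1.825
vertex 0.641 0.097 -0.806
endloop
endfacet
facet normal -0.853 0.508 0.120
outer loop
vertex 0.641 0.097 -0.806
vertex -0.185 -1.047 -1.825
vertex 0.125 -0.834 -0.529
endloop
endfacet
facet normal 0.230 0.158 0.960
outer loop
vertex 0.641 0.097 -0.806
vertex 0.125 -0.834 -0.529
vertex 1.195 -0.853 -0.782
endloop
endfacet
facet normal -0.230 -0.158 -0.960
outer loop
vertex -0.185 -1.047 -1.825
vertex 0.885 -1.067 -2.078
vertex 0.368 -1.998 -1.801
endloop
endfacet
facet normal -0.833 -0.478 0.278
outer loop
vertex -0.185 -1.047 -1.825
vertex 0.368 -1.998 -1.801
vertex 0.125 -0.834 -0.529
endloop
endfacet
facet normal -0.833 -0.479 0.279
outer loop
vertex 0.125 -0.834 -0.529
vertex 0.368 -1.998 -1.801
vertex 0.679 -1.784 -0.505
endloop
endfacet
facet normal 0.230 0.158 0.960
outer loop
vertex 0.125 -0.834 -0.529
vertex 0.679 -1.784 -0.505
vertex 1.195 -0.853 -0.782
endloop
endfacet
facet normal -0.230 -0.158 -0.960
outer loop
vertex 0.368 -1.998 -1.801
vertex 0.885 -1.067 -2.078
vertex 1.439 -2.017 -2.054
endloop
endfacet
facet normal 0.020 -0.987 0.158
outer loop
vertex 0.368 -1.998 -1.801
vertex 1.439 -2.017 -2.054
vertex 0.679 -1.784 -0.505
endloop
endfacet
facet normal 0.020 -0.987 0.158
outer loop
vertex 0.679 -1.784 -0.505
vertex 1.439 -2.017 -2.054
vertex 1.749 -1.803 -0.758
endloop
endfacet
facet normal 0.230 0.158 0.960
outer loop
vertex 0.679 -1.784 -0.505
vertex 1.749 -1.803 -0.758
vertex 1.195 -0.853 -0.782
endloop
endfacet
facet normal -0.230 -0.158 -0.960
outer loop
vertex 1.439 -2.017 -2.054
vertex 0.885 -1.067 -2.078
vertex 1.955 -1.086 -2.331
endloop
endfacet
facet normal 0.853 -0.508 -0.120
outer loop
vertex 1.439 -2.017 -2.054
vertex 1.955 -1.086 -2.331
vertex 1.749 -1.803 -0.758
endloop
endfacet
facet normal 0.852 -0.509 -0.120
outer loop
vertex 1.749 -1.803 -0.758
vertex 1.955 -1.086 -2.331
vertex 2.265 -0.873 -1.035
endloop
endfacet
facet normal 0.230 0.158 0.960
outer loop
vertex 1.749 -1.803 -0.758
vertex 2.265 -0.873 -1.035
vertex 1.195 -0.853 -0.782
endloop
endfacet
facet normal -0.980 0.191 0.052
outer loop
vertex 3.146 -2.348 1.733
vertex 3.128 -2.597 2.313
vertex 3.244 -1.982 2.237
endloop
endfacet
facet normal -0.649 0.670 -0.360
outer loop
vertex 3.146 -2.348 1.733
vertex 3.244 -1.982 2.237
vertex 3.602 -1.912 1.722
endloop
endfacet
facet normal -0.324 0.317 -0.891
outer loop
vertex 3.146 -2.348 1.733
vertex 3.602 -1.912 1.722
vertex 3.708 -2.485 1.48
endloop
endfacet
facet normal -0.455 -0.379 -0.806
outer loop
vertex 3.146 -2.348 1.733
vertex 3.708 -2.485 1.48
vertex 3.414 -2.908 1.845
endloop
endfacet
facet normal -0.861 -0.457 -0.223
outer loop
vertex 3.146 -2.348 1.733
vertex 3.414 -2.908 1.845
vertex 3.128 -2.597 2.313
endloop
endfacet
facet normal -0.146 0.989 0.033
outer loop
vertex 3.602 -1.912 1.722
vertex 3.244 -1.982 2.237
vertex 3.866 -1.892 2.295
endloop
endfacet
facet normal -0.683 0.215 0.699
outer loop
vertex 3.244 -1.982 2.237
vertex 3.128 -2.597 2.313
vertex 3.572 -2.315 2.66
endloop
endfacet
facet normal -0.490 -0.834 0.255
outer loop
vertex 3.128 -2.597 2.313
vertex 3.414 -2.908 1.845
vertex 3.678 -2.888 2.418
endloop
endfacet
facet normal 0.166 -0.708 -0.686
outer loop
vertex 3.414 -2.908 1.845
vertex 3.708 -2.485 1.48
vertex 4.036 -2.818 1.903
endloop
endfacet
facet normal 0.379 0.419 -0.825
outer loop
vertex 3.708 -2.485 1.48
vertex 3.602 -1.912 1.722
vertex 4.152 -2.203 1.827
endloop
endfacet
facet normal 0.455 0.379 0.806
outer loop
vertex 4.134 -2.452 2.407
vertex 3.866 -1.892 2.295
vertex 3.572 -2.315 2.66
endloop
endfacet
facet normal 0.324 -0.317 0.891
outer loop
vertex 4.134 -2.452 2.407
vertex 3.572 -2.315 2.66
vertex 3.678 -2.888 2.418
endloop
endfacet
facet normal 0.649 -0.670 0.360
outer loop
vertex 4.134 -2.452 2.407
vertex 3.678 -2.888 2.418
vertex 4.036 -2.818 1.903
endloop
endfacet
facet normal 0.980 -0.191 -0.052
outer loop
vertex 4.134 -2.452 2.407
vertex 4.036 -2.818 1.903
vertex 4.152 -2.203 1.827
endloop
endfacet
facet normal 0.861 0.457 0.223
outer loop
vertex 4.134 -2.452 2.407
vertex 4.152 -2.203 1.827
vertex 3.866 -1.892 2.295
endloop
endfacet
facet normal -0.166 0.708 0.686
outer loop
vertex 3.572 -2.315 2.66
vertex 3.866 -1.892 2.295
vertex 3.244 -1.982 2.237
endloop
endfacet
facet normal -0.379 -0.419 0.825
outer loop
vertex 3.678 -2.888 2.418
vertex 3.572 -2.315 2.66
vertex 3.128 -2.597 2.313
endloop
endfacet
facet normal 0.146 -0.989 -0.033
outer loop
vertex 4.036 -2.818 1.903
vertex 3.678 -2.888 2.418
vertex 3.414 -2.908 1.845
endloop
endfacet
facet normal 0.683 -0.215 -0.699
outer loop
vertex 4.152 -2.203 1.827
vertex 4.036 -2.818 1.903
vertex 3.708 -2.485 1.48
endloop
endfacet
facet normal 0.490 0.834 -0.255
outer loop
vertex 3.866 -1.892 2.295
vertex 4.152 -2.203 1.827
vertex 3.602 -1.912 1.722
endloop
endfacet

endsolid


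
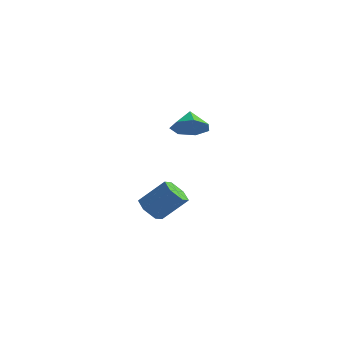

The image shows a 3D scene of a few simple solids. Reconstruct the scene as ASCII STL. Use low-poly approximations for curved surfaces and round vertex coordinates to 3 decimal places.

solid 
facet normal -0.599 -0.393 -0.697
outer loop
vertex -2.732 -2.376 -4.155
vertex -3.264 -2.585 -3.58
vertex -3.319 -1.861 -3.941
endloop
endfacet
facet normal 0.340 0.664 -0.666
outer loop
vertex -2.732 -2.376 -4.155
vertex -3.319 -1.861 -3.941
vertex -1.684 -1.687 -2.934
endloop
endfacet
facet normal 0.339 0.664 -0.666
outer loop
vertex -1.684 -1.687 -2.934
vertex -3.319 -1.861 -3.941
vertex -2.272 -1.172 -2.72
endloop
endfacet
facet normal 0.599 0.394 0.698
outer loop
vertex -1.684 -1.687 -2.934
vertex -2.272 -1.172 -2.72
vertex -2.216 -1.895 -2.36
endloop
endfacet
facet normal -0.599 -0.393 -0.698
outer loop
vertex -3.319 -1.861 -3.941
vertex -3.264 -2.585 -3.58
vertex -3.851 -2.069 -3.367
endloop
endfacet
facet normal -0.458 0.883 -0.105
outer loop
vertex -3.319 -1.861 -3.941
vertex -3.851 -2.069 -3.367
vertex -2.272 -1.172 -2.72
endloop
endfacet
facet normal -0.458 0.883 -0.105
outer loop
vertex -2.272 -1.172 -2.72
vertex -3.851 -2.069 -3.367
vertex -2.804 -1.38 -2.146
endloop
endfacet
facet normal 0.599 0.394 0.698
outer loop
vertex -2.272 -1.172 -2.72
vertex -2.804 -1.38 -2.146
vertex -2.216 -1.895 -2.36
endloop
endfacet
facet normal -0.599 -0.393 -0.698
outer loop
vertex -3.851 -2.069 -3.367
vertex -3.264 -2.585 -3.58
vertex -3.796 -2.793 -3.006
endloop
endfacet
facet normal -0.798 0.219 0.561
outer loop
vertex -3.851 -2.069 -3.367
vertex -3.796 -2.793 -3.006
vertex -2.804 -1.38 -2.146
endloop
endfacet
facet normal -0.798 0.218 0.562
outer loop
vertex -2.804 -1.38 -2.146
vertex -3.796 -2.793 -3.006
vertex -2.748 -2.104 -1.785
endloop
endfacet
facet normal 0.599 0.394 0.697
outer loop
vertex -2.804 -1.38 -2.146
vertex -2.748 -2.104 -1.785
vertex -2.216 -1.895 -2.36
endloop
endfacet
facet normal -0.599 -0.394 -0.698
outer loop
vertex -3.796 -2.793 -3.006
vertex -3.264 -2.585 -3.58
vertex -3.208 -3.308 -3.22
endloop
endfacet
facet normal -0.339 -0.664 0.666
outer loop
vertex -3.796 -2.793 -3.006
vertex -3.208 -3.308 -3.22
vertex -2.748 -2.104 -1.785
endloop
endfacet
facet normal -0.340 -0.664 0.666
outer loop
vertex -2.748 -2.104 -1.785
vertex -3.208 -3.308 -3.22
vertex -2.161 -2.619 -1.999
endloop
endfacet
facet normal 0.599 0.393 0.697
outer loop
vertex -2.748 -2.104 -1.785
vertex -2.161 -2.619 -1.999
vertex -2.216 -1.895 -2.36
endloop
endfacet
facet normal -0.599 -0.394 -0.698
outer loop
vertex -3.208 -3.308 -3.22
vertex -3.264 -2.585 -3.58
vertex -2.676 -3.1 -3.794
endloop
endfacet
facet normal 0.458 -0.883 0.105
outer loop
vertex -3.208 -3.308 -3.22
vertex -2.676 -3.1 -3.794
vertex -2.161 -2.619 -1.999
endloop
endfacet
facet normal 0.458 -0.883 0.105
outer loop
vertex -2.161 -2.619 -1.999
vertex -2.676 -3.1 -3.794
vertex -1.629 -2.411 -2.573
endloop
endfacet
facet normal 0.599 0.393 0.698
outer loop
vertex -2.161 -2.619 -1.999
vertex -1.629 -2.411 -2.573
vertex -2.216 -1.895 -2.36
endloop
endfacet
facet normal -0.599 -0.394 -0.697
outer loop
vertex -2.676 -3.1 -3.794
vertex -3.264 -2.585 -3.58
vertex -2.732 -2.376 -4.155
endloop
endfacet
facet normal 0.798 -0.218 -0.561
outer loop
vertex -2.676 -3.1 -3.794
vertex -2.732 -2.376 -4.155
vertex -1.629 -2.411 -2.573
endloop
endfacet
facet normal 0.798 -0.219 -0.561
outer loop
vertex -1.629 -2.411 -2.573
vertex -2.732 -2.376 -4.155
vertex -1.684 -1.687 -2.934
endloop
endfacet
facet normal 0.599 0.393 0.698
outer loop
vertex -1.629 -2.411 -2.573
vertex -1.684 -1.687 -2.934
vertex -2.216 -1.895 -2.36
endloop
endfacet
facet normal 0.392 -0.678 -0.622
outer loop
vertex 0.192 -3.156 2.577
vertex -0.437 -3.78 2.861
vertex -0.498 -3.172 2.16
endloop
endfacet
facet normal 0.030 0.996 -0.087
outer loop
vertex 0.192 -3.156 2.577
vertex -0.498 -3.172 2.16
vertex -0.863 -3.04 3.539
endloop
endfacet
facet normal 0.392 -0.678 -0.622
outer loop
vertex -0.498 -3.172 2.16
vertex -0.437 -3.78 2.861
vertex -1.142 -3.645 2.27
endloop
endfacet
facet normal -0.601 0.765 -0.232
outer loop
vertex -0.498 -3.172 2.16
vertex -1.142 -3.645 2.27
vertex -0.863 -3.04 3.539
endloop
endfacet
facet normal 0.391 -0.678 -0.622
outer loop
vertex -1.142 -3.645 2.27
vertex -0.437 -3.78 2.861
vertex -1.255 -4.22 2.826
endloop
endfacet
facet normal -0.960 0.269 0.083
outer loop
vertex -1.142 -3.645 2.27
vertex -1.255 -4.22 2.826
vertex -0.863 -3.04 3.539
endloop
endfacet
facet normal 0.392 -0.678 -0.622
outer loop
vertex -1.255 -4.22 2.826
vertex -0.437 -3.78 2.861
vertex -0.752 -4.463 3.408
endloop
endfacet
facet normal -0.775 -0.118 0.621
outer loop
vertex -1.255 -4.22 2.826
vertex -0.752 -4.463 3.408
vertex -0.863 -3.04 3.539
endloop
endfacet
facet normal 0.392 -0.678 -0.622
outer loop
vertex -0.752 -4.463 3.408
vertex -0.437 -3.78 2.861
vertex -0.011 -4.191 3.578
endloop
endfacet
facet normal -0.186 -0.104 0.977
outer loop
vertex -0.752 -4.463 3.408
vertex -0.011 -4.191 3.578
vertex -0.863 -3.04 3.539
endloop
endfacet
facet normal 0.391 -0.679 -0.622
outer loop
vertex -0.011 -4.191 3.578
vertex -0.437 -3.78 2.861
vertex 0.409 -3.61 3.208
endloop
endfacet
facet normal 0.364 0.299 0.882
outer loop
vertex -0.011 -4.191 3.578
vertex 0.409 -3.61 3.208
vertex -0.863 -3.04 3.539
endloop
endfacet
facet normal 0.391 -0.678 -0.622
outer loop
vertex 0.409 -3.61 3.208
vertex -0.437 -3.78 2.861
vertex 0.192 -3.156 2.577
endloop
endfacet
facet normal 0.460 0.788 0.409
outer loop
vertex 0.409 -3.61 3.208
vertex 0.192 -3.156 2.577
vertex -0.863 -3.04 3.539
endloop
endfacet

endsolid


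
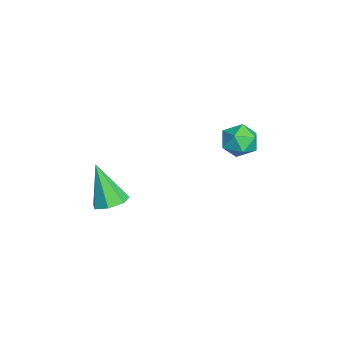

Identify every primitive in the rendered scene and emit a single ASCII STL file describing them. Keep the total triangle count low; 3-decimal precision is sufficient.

solid 
facet normal 0.353 0.274 -0.895
outer loop
vertex 1.433 -0.765 -2.07
vertex 0.955 -1.251 -2.407
vertex 0.841 -0.522 -2.229
endloop
endfacet
facet normal 0.133 0.748 0.650
outer loop
vertex 1.433 -0.765 -2.07
vertex 0.841 -0.522 -2.229
vertex 0.265 -1.789 -0.653
endloop
endfacet
facet normal 0.352 0.274 -0.895
outer loop
vertex 0.841 -0.522 -2.229
vertex 0.955 -1.251 -2.407
vertex 0.335 -0.827 -2.521
endloop
endfacet
facet normal -0.622 0.706 0.340
outer loop
vertex 0.841 -0.522 -2.229
vertex 0.335 -0.827 -2.521
vertex 0.265 -1.789 -0.653
endloop
endfacet
facet normal 0.352 0.274 -0.895
outer loop
vertex 0.335 -0.827 -2.521
vertex 0.955 -1.251 -2.407
vertex 0.296 -1.452 -2.728
endloop
endfacet
facet normal -0.998 0.064 -0.005
outer loop
vertex 0.335 -0.827 -2.521
vertex 0.296 -1.452 -2.728
vertex 0.265 -1.789 -0.653
endloop
endfacet
facet normal 0.352 0.274 -0.895
outer loop
vertex 0.296 -1.452 -2.728
vertex 0.955 -1.251 -2.407
vertex 0.753 -1.926 -2.693
endloop
endfacet
facet normal -0.710 -0.693 -0.123
outer loop
vertex 0.296 -1.452 -2.728
vertex 0.753 -1.926 -2.693
vertex 0.265 -1.789 -0.653
endloop
endfacet
facet normal 0.352 0.274 -0.895
outer loop
vertex 0.753 -1.926 -2.693
vertex 0.955 -1.251 -2.407
vertex 1.363 -1.892 -2.443
endloop
endfacet
facet normal 0.026 -0.997 0.073
outer loop
vertex 0.753 -1.926 -2.693
vertex 1.363 -1.892 -2.443
vertex 0.265 -1.789 -0.653
endloop
endfacet
facet normal 0.352 0.274 -0.895
outer loop
vertex 1.363 -1.892 -2.443
vertex 0.955 -1.251 -2.407
vertex 1.665 -1.375 -2.166
endloop
endfacet
facet normal 0.655 -0.617 0.437
outer loop
vertex 1.363 -1.892 -2.443
vertex 1.665 -1.375 -2.166
vertex 0.265 -1.789 -0.653
endloop
endfacet
facet normal 0.352 0.275 -0.895
outer loop
vertex 1.665 -1.375 -2.166
vertex 0.955 -1.251 -2.407
vertex 1.433 -0.765 -2.07
endloop
endfacet
facet normal 0.703 0.158 0.694
outer loop
vertex 1.665 -1.375 -2.166
vertex 1.433 -0.765 -2.07
vertex 0.265 -1.789 -0.653
endloop
endfacet
facet normal -0.780 0.412 0.471
outer loop
vertex -1.765 3.858 -0.391
vertex -1.256 4.06 0.276
vertex -1.355 4.617 -0.376
endloop
endfacet
facet normal -0.853 0.465 -0.238
outer loop
vertex -1.765 3.858 -0.391
vertex -1.355 4.617 -0.376
vertex -1.397 4.165 -1.108
endloop
endfacet
facet normal -0.837 -0.193 -0.512
outer loop
vertex -1.765 3.858 -0.391
vertex -1.397 4.165 -1.108
vertex -1.325 3.329 -0.91
endloop
endfacet
facet normal -0.755 -0.655 0.027
outer loop
vertex -1.765 3.858 -0.391
vertex -1.325 3.329 -0.91
vertex -1.238 3.264 -0.055
endloop
endfacet
facet normal -0.720 -0.280 0.635
outer loop
vertex -1.765 3.858 -0.391
vertex -1.238 3.264 -0.055
vertex -1.256 4.06 0.276
endloop
endfacet
facet normal -0.288 0.822 -0.491
outer loop
vertex -1.397 4.165 -1.108
vertex -1.355 4.617 -0.376
vertex -0.662 4.556 -0.885
endloop
endfacet
facet normal -0.172 0.736 0.655
outer loop
vertex -1.355 4.617 -0.376
vertex -1.256 4.06 0.276
vertex -0.575 4.491 -0.03
endloop
endfacet
facet normal -0.075 -0.384 0.920
outer loop
vertex -1.256 4.06 0.276
vertex -1.238 3.264 -0.055
vertex -0.503 3.655 0.168
endloop
endfacet
facet normal -0.132 -0.989 -0.062
outer loop
vertex -1.238 3.264 -0.055
vertex -1.325 3.329 -0.91
vertex -0.545 3.203 -0.564
endloop
endfacet
facet normal -0.265 -0.244 -0.933
outer loop
vertex -1.325 3.329 -0.91
vertex -1.397 4.165 -1.108
vertex -0.644 3.76 -1.216
endloop
endfacet
facet normal 0.755 0.655 -0.027
outer loop
vertex -0.135 3.962 -0.549
vertex -0.662 4.556 -0.885
vertex -0.575 4.491 -0.03
endloop
endfacet
facet normal 0.837 0.193 0.512
outer loop
vertex -0.135 3.962 -0.549
vertex -0.575 4.491 -0.03
vertex -0.503 3.655 0.168
endloop
endfacet
facet normal 0.853 -0.465 0.238
outer loop
vertex -0.135 3.962 -0.549
vertex -0.503 3.655 0.168
vertex -0.545 3.203 -0.564
endloop
endfacet
facet normal 0.780 -0.412 -0.471
outer loop
vertex -0.135 3.962 -0.549
vertex -0.545 3.203 -0.564
vertex -0.644 3.76 -1.216
endloop
endfacet
facet normal 0.720 0.280 -0.635
outer loop
vertex -0.135 3.962 -0.549
vertex -0.644 3.76 -1.216
vertex -0.662 4.556 -0.885
endloop
endfacet
facet normal 0.132 0.989 0.062
outer loop
vertex -0.575 4.491 -0.03
vertex -0.662 4.556 -0.885
vertex -1.355 4.617 -0.376
endloop
endfacet
facet normal 0.265 0.244 0.933
outer loop
vertex -0.503 3.655 0.168
vertex -0.575 4.491 -0.03
vertex -1.256 4.06 0.276
endloop
endfacet
facet normal 0.288 -0.822 0.491
outer loop
vertex -0.545 3.203 -0.564
vertex -0.503 3.655 0.168
vertex -1.238 3.264 -0.055
endloop
endfacet
facet normal 0.172 -0.736 -0.655
outer loop
vertex -0.644 3.76 -1.216
vertex -0.545 3.203 -0.564
vertex -1.325 3.329 -0.91
endloop
endfacet
facet normal 0.075 0.384 -0.920
outer loop
vertex -0.662 4.556 -0.885
vertex -0.644 3.76 -1.216
vertex -1.397 4.165 -1.108
endloop
endfacet

endsolid


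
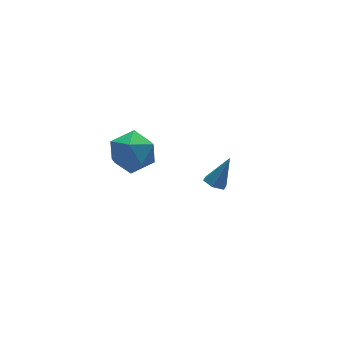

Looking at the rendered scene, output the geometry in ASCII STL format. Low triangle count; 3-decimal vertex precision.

solid 
facet normal -0.947 0.322 -0.016
outer loop
vertex -2.091 0.59 2.803
vertex -2.394 -0.267 3.467
vertex -2.069 0.71 3.921
endloop
endfacet
facet normal -0.490 0.868 -0.083
outer loop
vertex -2.091 0.59 2.803
vertex -2.069 0.71 3.921
vertex -1.231 1.123 3.294
endloop
endfacet
facet normal -0.087 0.747 -0.659
outer loop
vertex -2.091 0.59 2.803
vertex -1.231 1.123 3.294
vertex -1.039 0.403 2.452
endloop
endfacet
facet normal -0.293 0.129 -0.947
outer loop
vertex -2.091 0.59 2.803
vertex -1.039 0.403 2.452
vertex -1.758 -0.456 2.558
endloop
endfacet
facet normal -0.825 -0.134 -0.549
outer loop
vertex -2.091 0.59 2.803
vertex -1.758 -0.456 2.558
vertex -2.394 -0.267 3.467
endloop
endfacet
facet normal -0.063 0.870 0.489
outer loop
vertex -1.231 1.123 3.294
vertex -2.069 0.71 3.921
vertex -1.002 0.596 4.262
endloop
endfacet
facet normal -0.801 -0.012 0.598
outer loop
vertex -2.069 0.71 3.921
vertex -2.394 -0.267 3.467
vertex -1.721 -0.263 4.368
endloop
endfacet
facet normal -0.604 -0.751 -0.266
outer loop
vertex -2.394 -0.267 3.467
vertex -1.758 -0.456 2.558
vertex -1.529 -0.983 3.526
endloop
endfacet
facet normal 0.256 -0.326 -0.910
outer loop
vertex -1.758 -0.456 2.558
vertex -1.039 0.403 2.452
vertex -0.691 -0.57 2.899
endloop
endfacet
facet normal 0.589 0.675 -0.443
outer loop
vertex -1.039 0.403 2.452
vertex -1.231 1.123 3.294
vertex -0.366 0.407 3.353
endloop
endfacet
facet normal 0.293 -0.129 0.947
outer loop
vertex -0.669 -0.45 4.017
vertex -1.002 0.596 4.262
vertex -1.721 -0.263 4.368
endloop
endfacet
facet normal 0.087 -0.747 0.659
outer loop
vertex -0.669 -0.45 4.017
vertex -1.721 -0.263 4.368
vertex -1.529 -0.983 3.526
endloop
endfacet
facet normal 0.490 -0.868 0.083
outer loop
vertex -0.669 -0.45 4.017
vertex -1.529 -0.983 3.526
vertex -0.691 -0.57 2.899
endloop
endfacet
facet normal 0.947 -0.322 0.016
outer loop
vertex -0.669 -0.45 4.017
vertex -0.691 -0.57 2.899
vertex -0.366 0.407 3.353
endloop
endfacet
facet normal 0.825 0.134 0.549
outer loop
vertex -0.669 -0.45 4.017
vertex -0.366 0.407 3.353
vertex -1.002 0.596 4.262
endloop
endfacet
facet normal -0.256 0.326 0.910
outer loop
vertex -1.721 -0.263 4.368
vertex -1.002 0.596 4.262
vertex -2.069 0.71 3.921
endloop
endfacet
facet normal -0.589 -0.675 0.443
outer loop
vertex -1.529 -0.983 3.526
vertex -1.721 -0.263 4.368
vertex -2.394 -0.267 3.467
endloop
endfacet
facet normal 0.063 -0.870 -0.489
outer loop
vertex -0.691 -0.57 2.899
vertex -1.529 -0.983 3.526
vertex -1.758 -0.456 2.558
endloop
endfacet
facet normal 0.801 0.012 -0.598
outer loop
vertex -0.366 0.407 3.353
vertex -0.691 -0.57 2.899
vertex -1.039 0.403 2.452
endloop
endfacet
facet normal 0.604 0.751 0.266
outer loop
vertex -1.002 0.596 4.262
vertex -0.366 0.407 3.353
vertex -1.231 1.123 3.294
endloop
endfacet
facet normal -0.526 -0.069 -0.848
outer loop
vertex 3.953 1.173 -2.852
vertex 3.463 1.365 -2.564
vertex 3.832 1.76 -2.825
endloop
endfacet
facet normal 0.949 0.207 -0.238
outer loop
vertex 3.953 1.173 -2.852
vertex 3.832 1.76 -2.825
vertex 4.297 1.475 -1.216
endloop
endfacet
facet normal -0.526 -0.069 -0.848
outer loop
vertex 3.832 1.76 -2.825
vertex 3.463 1.365 -2.564
vertex 3.342 1.952 -2.537
endloop
endfacet
facet normal 0.390 0.920 0.050
outer loop
vertex 3.832 1.76 -2.825
vertex 3.342 1.952 -2.537
vertex 4.297 1.475 -1.216
endloop
endfacet
facet normal -0.523 -0.069 -0.849
outer loop
vertex 3.342 1.952 -2.537
vertex 3.463 1.365 -2.564
vertex 2.972 1.557 -2.277
endloop
endfacet
facet normal -0.396 0.734 0.551
outer loop
vertex 3.342 1.952 -2.537
vertex 2.972 1.557 -2.277
vertex 4.297 1.475 -1.216
endloop
endfacet
facet normal -0.523 -0.069 -0.849
outer loop
vertex 2.972 1.557 -2.277
vertex 3.463 1.365 -2.564
vertex 3.093 0.97 -2.304
endloop
endfacet
facet normal -0.623 -0.164 0.765
outer loop
vertex 2.972 1.557 -2.277
vertex 3.093 0.97 -2.304
vertex 4.297 1.475 -1.216
endloop
endfacet
facet normal -0.523 -0.069 -0.849
outer loop
vertex 3.093 0.97 -2.304
vertex 3.463 1.365 -2.564
vertex 3.584 0.778 -2.591
endloop
endfacet
facet normal -0.064 -0.876 0.477
outer loop
vertex 3.093 0.97 -2.304
vertex 3.584 0.778 -2.591
vertex 4.297 1.475 -1.216
endloop
endfacet
facet normal -0.526 -0.069 -0.848
outer loop
vertex 3.584 0.778 -2.591
vertex 3.463 1.365 -2.564
vertex 3.953 1.173 -2.852
endloop
endfacet
facet normal 0.722 -0.691 -0.024
outer loop
vertex 3.584 0.778 -2.591
vertex 3.953 1.173 -2.852
vertex 4.297 1.475 -1.216
endloop
endfacet

endsolid


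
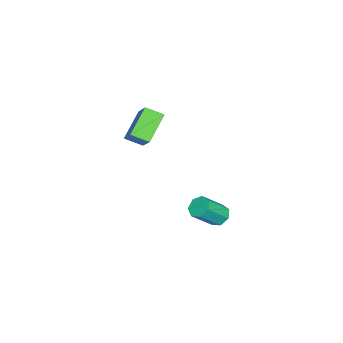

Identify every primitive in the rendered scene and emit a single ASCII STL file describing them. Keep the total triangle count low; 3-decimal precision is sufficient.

solid 
facet normal -0.643 -0.377 -0.667
outer loop
vertex 0.078 -4.648 2.675
vertex -1.209 -4.344 3.744
vertex -0.038 -3.758 2.283
endloop
endfacet
facet normal 0.757 -0.179 -0.629
outer loop
vertex 1.229 -3.016 3.596
vertex 0.078 -4.648 2.675
vertex -0.038 -3.758 2.283
endloop
endfacet
facet normal -0.643 -0.377 -0.667
outer loop
vertex -0.038 -3.758 2.283
vertex -1.209 -4.344 3.744
vertex -1.324 -3.454 3.351
endloop
endfacet
facet normal -0.118 0.909 -0.400
outer loop
vertex -1.324 -3.454 3.351
vertex 1.229 -3.016 3.596
vertex -0.038 -3.758 2.283
endloop
endfacet
facet normal 0.118 -0.909 0.400
outer loop
vertex 0.078 -4.648 2.675
vertex 0.058 -3.602 5.057
vertex -1.209 -4.344 3.744
endloop
endfacet
facet normal 0.757 -0.180 -0.628
outer loop
vertex 1.344 -3.906 3.989
vertex 0.078 -4.648 2.675
vertex 1.229 -3.016 3.596
endloop
endfacet
facet normal 0.117 -0.909 0.400
outer loop
vertex 1.344 -3.906 3.989
vertex 0.058 -3.602 5.057
vertex 0.078 -4.648 2.675
endloop
endfacet
facet normal -0.757 0.180 0.629
outer loop
vertex -1.209 -4.344 3.744
vertex 0.058 -3.602 5.057
vertex -1.324 -3.454 3.351
endloop
endfacet
facet normal -0.118 0.909 -0.400
outer loop
vertex -0.058 -2.712 4.665
vertex 1.229 -3.016 3.596
vertex -1.324 -3.454 3.351
endloop
endfacet
facet normal -0.757 0.178 0.629
outer loop
vertex -1.324 -3.454 3.351
vertex 0.058 -3.602 5.057
vertex -0.058 -2.712 4.665
endloop
endfacet
facet normal 0.643 0.377 0.667
outer loop
vertex -0.058 -2.712 4.665
vertex 1.344 -3.906 3.989
vertex 1.229 -3.016 3.596
endloop
endfacet
facet normal 0.643 0.377 0.667
outer loop
vertex 0.058 -3.602 5.057
vertex 1.344 -3.906 3.989
vertex -0.058 -2.712 4.665
endloop
endfacet
facet normal -0.525 0.487 -0.698
outer loop
vertex -0.123 -0.407 -2.767
vertex -0.495 -0.155 -2.311
vertex 0.048 0.077 -2.558
endloop
endfacet
facet normal 0.793 -0.017 -0.609
outer loop
vertex -0.123 -0.407 -2.767
vertex 0.048 0.077 -2.558
vertex 0.706 -1.177 -1.665
endloop
endfacet
facet normal 0.793 -0.018 -0.609
outer loop
vertex 0.706 -1.177 -1.665
vertex 0.048 0.077 -2.558
vertex 0.878 -0.693 -1.455
endloop
endfacet
facet normal 0.525 -0.489 0.697
outer loop
vertex 0.706 -1.177 -1.665
vertex 0.878 -0.693 -1.455
vertex 0.335 -0.925 -1.209
endloop
endfacet
facet normal -0.526 0.488 -0.697
outer loop
vertex 0.048 0.077 -2.558
vertex -0.495 -0.155 -2.311
vertex -0.189 0.387 -2.162
endloop
endfacet
facet normal 0.736 0.672 -0.085
outer loop
vertex 0.048 0.077 -2.558
vertex -0.189 0.387 -2.162
vertex 0.878 -0.693 -1.455
endloop
endfacet
facet normal 0.736 0.671 -0.085
outer loop
vertex 0.878 -0.693 -1.455
vertex -0.189 0.387 -2.162
vertex 0.641 -0.383 -1.06
endloop
endfacet
facet normal 0.525 -0.488 0.698
outer loop
vertex 0.878 -0.693 -1.455
vertex 0.641 -0.383 -1.06
vertex 0.335 -0.925 -1.209
endloop
endfacet
facet normal -0.524 0.488 -0.698
outer loop
vertex -0.189 0.387 -2.162
vertex -0.495 -0.155 -2.311
vertex -0.657 0.289 -1.879
endloop
endfacet
facet normal 0.125 0.855 0.503
outer loop
vertex -0.189 0.387 -2.162
vertex -0.657 0.289 -1.879
vertex 0.641 -0.383 -1.06
endloop
endfacet
facet normal 0.125 0.855 0.503
outer loop
vertex 0.641 -0.383 -1.06
vertex -0.657 0.289 -1.879
vertex 0.173 -0.481 -0.777
endloop
endfacet
facet normal 0.524 -0.488 0.698
outer loop
vertex 0.641 -0.383 -1.06
vertex 0.173 -0.481 -0.777
vertex 0.335 -0.925 -1.209
endloop
endfacet
facet normal -0.526 0.487 -0.697
outer loop
vertex -0.657 0.289 -1.879
vertex -0.495 -0.155 -2.311
vertex -1.002 -0.144 -1.921
endloop
endfacet
facet normal -0.581 0.394 0.713
outer loop
vertex -0.657 0.289 -1.879
vertex -1.002 -0.144 -1.921
vertex 0.173 -0.481 -0.777
endloop
endfacet
facet normal -0.580 0.395 0.712
outer loop
vertex 0.173 -0.481 -0.777
vertex -1.002 -0.144 -1.921
vertex -0.173 -0.914 -0.819
endloop
endfacet
facet normal 0.525 -0.487 0.698
outer loop
vertex 0.173 -0.481 -0.777
vertex -0.173 -0.914 -0.819
vertex 0.335 -0.925 -1.209
endloop
endfacet
facet normal -0.525 0.488 -0.697
outer loop
vertex -1.002 -0.144 -1.921
vertex -0.495 -0.155 -2.311
vertex -0.966 -0.585 -2.257
endloop
endfacet
facet normal -0.849 -0.363 0.385
outer loop
vertex -1.002 -0.144 -1.921
vertex -0.966 -0.585 -2.257
vertex -0.173 -0.914 -0.819
endloop
endfacet
facet normal -0.848 -0.364 0.384
outer loop
vertex -0.173 -0.914 -0.819
vertex -0.966 -0.585 -2.257
vertex -0.136 -1.355 -1.155
endloop
endfacet
facet normal 0.525 -0.487 0.698
outer loop
vertex -0.173 -0.914 -0.819
vertex -0.136 -1.355 -1.155
vertex 0.335 -0.925 -1.209
endloop
endfacet
facet normal -0.525 0.487 -0.698
outer loop
vertex -0.966 -0.585 -2.257
vertex -0.495 -0.155 -2.311
vertex -0.575 -0.702 -2.633
endloop
endfacet
facet normal -0.477 -0.847 -0.233
outer loop
vertex -0.966 -0.585 -2.257
vertex -0.575 -0.702 -2.633
vertex -0.136 -1.355 -1.155
endloop
endfacet
facet normal -0.477 -0.847 -0.233
outer loop
vertex -0.136 -1.355 -1.155
vertex -0.575 -0.702 -2.633
vertex 0.255 -1.472 -1.531
endloop
endfacet
facet normal 0.525 -0.487 0.698
outer loop
vertex -0.136 -1.355 -1.155
vertex 0.255 -1.472 -1.531
vertex 0.335 -0.925 -1.209
endloop
endfacet
facet normal -0.525 0.487 -0.698
outer loop
vertex -0.575 -0.702 -2.633
vertex -0.495 -0.155 -2.311
vertex -0.123 -0.407 -2.767
endloop
endfacet
facet normal 0.253 -0.693 -0.675
outer loop
vertex -0.575 -0.702 -2.633
vertex -0.123 -0.407 -2.767
vertex 0.255 -1.472 -1.531
endloop
endfacet
facet normal 0.253 -0.693 -0.675
outer loop
vertex 0.255 -1.472 -1.531
vertex -0.123 -0.407 -2.767
vertex 0.706 -1.177 -1.665
endloop
endfacet
facet normal 0.526 -0.487 0.697
outer loop
vertex 0.255 -1.472 -1.531
vertex 0.706 -1.177 -1.665
vertex 0.335 -0.925 -1.209
endloop
endfacet

endsolid


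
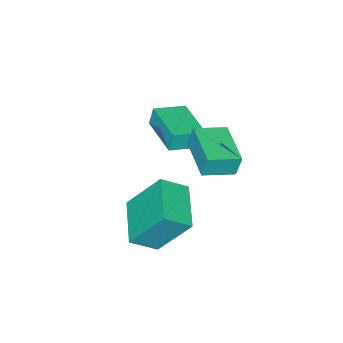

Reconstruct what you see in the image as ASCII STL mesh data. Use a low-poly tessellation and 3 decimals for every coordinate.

solid 
facet normal -0.885 0.415 -0.212
outer loop
vertex -1.97 -1.785 0.649
vertex -1.156 -0.046 0.657
vertex -1.809 -1.857 -0.162
endloop
endfacet
facet normal -0.425 -0.905 -0.004
outer loop
vertex -0.624 -2.414 0.123
vertex -1.97 -1.785 0.649
vertex -1.809 -1.857 -0.162
endloop
endfacet
facet normal -0.885 0.415 -0.212
outer loop
vertex -1.809 -1.857 -0.162
vertex -1.156 -0.046 0.657
vertex -0.995 -0.118 -0.154
endloop
endfacet
facet normal 0.194 -0.086 -0.977
outer loop
vertex -0.995 -0.118 -0.154
vertex -0.624 -2.414 0.123
vertex -1.809 -1.857 -0.162
endloop
endfacet
facet normal -0.194 0.086 0.977
outer loop
vertex -1.97 -1.785 0.649
vertex 0.029 -0.603 0.942
vertex -1.156 -0.046 0.657
endloop
endfacet
facet normal -0.425 -0.905 -0.004
outer loop
vertex -0.785 -2.342 0.934
vertex -1.97 -1.785 0.649
vertex -0.624 -2.414 0.123
endloop
endfacet
facet normal -0.194 0.086 0.977
outer loop
vertex -0.785 -2.342 0.934
vertex 0.029 -0.603 0.942
vertex -1.97 -1.785 0.649
endloop
endfacet
facet normal 0.425 0.905 0.004
outer loop
vertex -1.156 -0.046 0.657
vertex 0.029 -0.603 0.942
vertex -0.995 -0.118 -0.154
endloop
endfacet
facet normal 0.194 -0.086 -0.977
outer loop
vertex 0.19 -0.675 0.131
vertex -0.624 -2.414 0.123
vertex -0.995 -0.118 -0.154
endloop
endfacet
facet normal 0.425 0.905 0.004
outer loop
vertex -0.995 -0.118 -0.154
vertex 0.029 -0.603 0.942
vertex 0.19 -0.675 0.131
endloop
endfacet
facet normal 0.885 -0.415 0.212
outer loop
vertex 0.19 -0.675 0.131
vertex -0.785 -2.342 0.934
vertex -0.624 -2.414 0.123
endloop
endfacet
facet normal 0.885 -0.415 0.212
outer loop
vertex 0.029 -0.603 0.942
vertex -0.785 -2.342 0.934
vertex 0.19 -0.675 0.131
endloop
endfacet
facet normal -0.541 -0.837 0.084
outer loop
vertex 0.884 1.13 3.047
vertex -0.178 1.788 2.772
vertex 1.009 0.96 2.162
endloop
endfacet
facet normal 0.830 -0.514 0.216
outer loop
vertex 1.998 2.492 2.008
vertex 0.884 1.13 3.047
vertex 1.009 0.96 2.162
endloop
endfacet
facet normal -0.541 -0.837 0.084
outer loop
vertex 1.009 0.96 2.162
vertex -0.178 1.788 2.772
vertex -0.054 1.619 1.886
endloop
endfacet
facet normal 0.137 -0.186 -0.973
outer loop
vertex -0.054 1.619 1.886
vertex 1.998 2.492 2.008
vertex 1.009 0.96 2.162
endloop
endfacet
facet normal -0.137 0.186 0.973
outer loop
vertex 0.884 1.13 3.047
vertex 0.811 3.32 2.618
vertex -0.178 1.788 2.772
endloop
endfacet
facet normal 0.830 -0.515 0.214
outer loop
vertex 1.874 2.661 2.894
vertex 0.884 1.13 3.047
vertex 1.998 2.492 2.008
endloop
endfacet
facet normal -0.137 0.186 0.973
outer loop
vertex 1.874 2.661 2.894
vertex 0.811 3.32 2.618
vertex 0.884 1.13 3.047
endloop
endfacet
facet normal -0.830 0.514 -0.214
outer loop
vertex -0.178 1.788 2.772
vertex 0.811 3.32 2.618
vertex -0.054 1.619 1.886
endloop
endfacet
facet normal 0.137 -0.186 -0.973
outer loop
vertex 0.936 3.15 1.733
vertex 1.998 2.492 2.008
vertex -0.054 1.619 1.886
endloop
endfacet
facet normal -0.830 0.515 -0.216
outer loop
vertex -0.054 1.619 1.886
vertex 0.811 3.32 2.618
vertex 0.936 3.15 1.733
endloop
endfacet
facet normal 0.540 0.837 -0.084
outer loop
vertex 0.936 3.15 1.733
vertex 1.874 2.661 2.894
vertex 1.998 2.492 2.008
endloop
endfacet
facet normal 0.541 0.837 -0.084
outer loop
vertex 0.811 3.32 2.618
vertex 1.874 2.661 2.894
vertex 0.936 3.15 1.733
endloop
endfacet
facet normal -0.682 0.485 -0.547
outer loop
vertex 1.335 1.32 0.086
vertex 2.646 2.666 -0.356
vertex 1.914 0.191 -1.637
endloop
endfacet
facet normal -0.679 -0.697 0.229
outer loop
vertex 2.754 -0.406 -0.964
vertex 1.335 1.32 0.086
vertex 1.914 0.191 -1.637
endloop
endfacet
facet normal -0.682 0.485 -0.547
outer loop
vertex 1.914 0.191 -1.637
vertex 2.646 2.666 -0.356
vertex 3.225 1.536 -2.079
endloop
endfacet
facet normal 0.270 -0.528 -0.805
outer loop
vertex 3.225 1.536 -2.079
vertex 2.754 -0.406 -0.964
vertex 1.914 0.191 -1.637
endloop
endfacet
facet normal -0.270 0.528 0.805
outer loop
vertex 1.335 1.32 0.086
vertex 3.486 2.069 0.317
vertex 2.646 2.666 -0.356
endloop
endfacet
facet normal -0.679 -0.698 0.229
outer loop
vertex 2.175 0.724 0.759
vertex 1.335 1.32 0.086
vertex 2.754 -0.406 -0.964
endloop
endfacet
facet normal -0.270 0.528 0.805
outer loop
vertex 2.175 0.724 0.759
vertex 3.486 2.069 0.317
vertex 1.335 1.32 0.086
endloop
endfacet
facet normal 0.679 0.697 -0.229
outer loop
vertex 2.646 2.666 -0.356
vertex 3.486 2.069 0.317
vertex 3.225 1.536 -2.079
endloop
endfacet
facet normal 0.271 -0.528 -0.805
outer loop
vertex 4.065 0.94 -1.406
vertex 2.754 -0.406 -0.964
vertex 3.225 1.536 -2.079
endloop
endfacet
facet normal 0.679 0.698 -0.229
outer loop
vertex 3.225 1.536 -2.079
vertex 3.486 2.069 0.317
vertex 4.065 0.94 -1.406
endloop
endfacet
facet normal 0.682 -0.485 0.547
outer loop
vertex 4.065 0.94 -1.406
vertex 2.175 0.724 0.759
vertex 2.754 -0.406 -0.964
endloop
endfacet
facet normal 0.682 -0.485 0.547
outer loop
vertex 3.486 2.069 0.317
vertex 2.175 0.724 0.759
vertex 4.065 0.94 -1.406
endloop
endfacet

endsolid


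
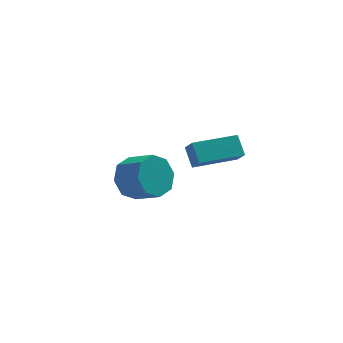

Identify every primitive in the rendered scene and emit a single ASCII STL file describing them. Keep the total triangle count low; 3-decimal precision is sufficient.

solid 
facet normal -0.942 -0.333 0.048
outer loop
vertex 0.909 -2.783 3.511
vertex 0.695 -2.265 2.913
vertex 1.113 -3.455 2.856
endloop
endfacet
facet normal 0.261 -0.632 0.730
outer loop
vertex 2.865 -2.835 2.767
vertex 0.909 -2.783 3.511
vertex 1.113 -3.455 2.856
endloop
endfacet
facet normal -0.942 -0.333 0.048
outer loop
vertex 1.113 -3.455 2.856
vertex 0.695 -2.265 2.913
vertex 0.899 -2.936 2.258
endloop
endfacet
facet normal 0.213 -0.699 -0.683
outer loop
vertex 0.899 -2.936 2.258
vertex 2.865 -2.835 2.767
vertex 1.113 -3.455 2.856
endloop
endfacet
facet normal -0.213 0.700 0.682
outer loop
vertex 0.909 -2.783 3.511
vertex 2.447 -1.645 2.824
vertex 0.695 -2.265 2.913
endloop
endfacet
facet normal 0.261 -0.633 0.729
outer loop
vertex 2.661 -2.164 3.422
vertex 0.909 -2.783 3.511
vertex 2.865 -2.835 2.767
endloop
endfacet
facet normal -0.212 0.699 0.683
outer loop
vertex 2.661 -2.164 3.422
vertex 2.447 -1.645 2.824
vertex 0.909 -2.783 3.511
endloop
endfacet
facet normal -0.261 0.633 -0.729
outer loop
vertex 0.695 -2.265 2.913
vertex 2.447 -1.645 2.824
vertex 0.899 -2.936 2.258
endloop
endfacet
facet normal 0.213 -0.700 -0.682
outer loop
vertex 2.651 -2.317 2.169
vertex 2.865 -2.835 2.767
vertex 0.899 -2.936 2.258
endloop
endfacet
facet normal -0.260 0.632 -0.730
outer loop
vertex 0.899 -2.936 2.258
vertex 2.447 -1.645 2.824
vertex 2.651 -2.317 2.169
endloop
endfacet
facet normal 0.942 0.333 -0.048
outer loop
vertex 2.651 -2.317 2.169
vertex 2.661 -2.164 3.422
vertex 2.865 -2.835 2.767
endloop
endfacet
facet normal 0.942 0.333 -0.048
outer loop
vertex 2.447 -1.645 2.824
vertex 2.661 -2.164 3.422
vertex 2.651 -2.317 2.169
endloop
endfacet
facet normal -0.668 0.572 -0.477
outer loop
vertex -0.401 2.176 -2.724
vertex -1.011 2.166 -1.882
vertex -0.243 2.776 -2.226
endloop
endfacet
facet normal 0.717 0.324 -0.617
outer loop
vertex -0.401 2.176 -2.724
vertex -0.243 2.776 -2.226
vertex 0.501 1.405 -2.081
endloop
endfacet
facet normal 0.717 0.324 -0.617
outer loop
vertex 0.501 1.405 -2.081
vertex -0.243 2.776 -2.226
vertex 0.659 2.005 -1.582
endloop
endfacet
facet normal 0.668 -0.572 0.476
outer loop
vertex 0.501 1.405 -2.081
vertex 0.659 2.005 -1.582
vertex -0.109 1.394 -1.238
endloop
endfacet
facet normal -0.668 0.572 -0.477
outer loop
vertex -0.243 2.776 -2.226
vertex -1.011 2.166 -1.882
vertex -0.535 3.019 -1.526
endloop
endfacet
facet normal 0.647 0.762 0.006
outer loop
vertex -0.243 2.776 -2.226
vertex -0.535 3.019 -1.526
vertex 0.659 2.005 -1.582
endloop
endfacet
facet normal 0.647 0.762 0.006
outer loop
vertex 0.659 2.005 -1.582
vertex -0.535 3.019 -1.526
vertex 0.367 2.248 -0.883
endloop
endfacet
facet normal 0.668 -0.571 0.477
outer loop
vertex 0.659 2.005 -1.582
vertex 0.367 2.248 -0.883
vertex -0.109 1.394 -1.238
endloop
endfacet
facet normal -0.668 0.572 -0.476
outer loop
vertex -0.535 3.019 -1.526
vertex -1.011 2.166 -1.882
vertex -1.105 2.762 -1.035
endloop
endfacet
facet normal 0.199 0.754 0.626
outer loop
vertex -0.535 3.019 -1.526
vertex -1.105 2.762 -1.035
vertex 0.367 2.248 -0.883
endloop
endfacet
facet normal 0.199 0.754 0.626
outer loop
vertex 0.367 2.248 -0.883
vertex -1.105 2.762 -1.035
vertex -0.204 1.99 -0.391
endloop
endfacet
facet normal 0.669 -0.571 0.477
outer loop
vertex 0.367 2.248 -0.883
vertex -0.204 1.99 -0.391
vertex -0.109 1.394 -1.238
endloop
endfacet
facet normal -0.668 0.571 -0.476
outer loop
vertex -1.105 2.762 -1.035
vertex -1.011 2.166 -1.882
vertex -1.621 2.155 -1.039
endloop
endfacet
facet normal -0.366 0.306 0.879
outer loop
vertex -1.105 2.762 -1.035
vertex -1.621 2.155 -1.039
vertex -0.204 1.99 -0.391
endloop
endfacet
facet normal -0.367 0.304 0.879
outer loop
vertex -0.204 1.99 -0.391
vertex -1.621 2.155 -1.039
vertex -0.719 1.384 -0.396
endloop
endfacet
facet normal 0.668 -0.571 0.477
outer loop
vertex -0.204 1.99 -0.391
vertex -0.719 1.384 -0.396
vertex -0.109 1.394 -1.238
endloop
endfacet
facet normal -0.668 0.572 -0.476
outer loop
vertex -1.621 2.155 -1.039
vertex -1.011 2.166 -1.882
vertex -1.779 1.555 -1.538
endloop
endfacet
facet normal -0.717 -0.324 0.617
outer loop
vertex -1.621 2.155 -1.039
vertex -1.779 1.555 -1.538
vertex -0.719 1.384 -0.396
endloop
endfacet
facet normal -0.717 -0.323 0.617
outer loop
vertex -0.719 1.384 -0.396
vertex -1.779 1.555 -1.538
vertex -0.877 0.784 -0.894
endloop
endfacet
facet normal 0.668 -0.572 0.477
outer loop
vertex -0.719 1.384 -0.396
vertex -0.877 0.784 -0.894
vertex -0.109 1.394 -1.238
endloop
endfacet
facet normal -0.668 0.571 -0.477
outer loop
vertex -1.779 1.555 -1.538
vertex -1.011 2.166 -1.882
vertex -1.487 1.312 -2.237
endloop
endfacet
facet normal -0.647 -0.762 -0.006
outer loop
vertex -1.779 1.555 -1.538
vertex -1.487 1.312 -2.237
vertex -0.877 0.784 -0.894
endloop
endfacet
facet normal -0.647 -0.762 -0.006
outer loop
vertex -0.877 0.784 -0.894
vertex -1.487 1.312 -2.237
vertex -0.585 0.541 -1.594
endloop
endfacet
facet normal 0.668 -0.572 0.477
outer loop
vertex -0.877 0.784 -0.894
vertex -0.585 0.541 -1.594
vertex -0.109 1.394 -1.238
endloop
endfacet
facet normal -0.669 0.571 -0.477
outer loop
vertex -1.487 1.312 -2.237
vertex -1.011 2.166 -1.882
vertex -0.916 1.57 -2.729
endloop
endfacet
facet normal -0.199 -0.754 -0.626
outer loop
vertex -1.487 1.312 -2.237
vertex -0.916 1.57 -2.729
vertex -0.585 0.541 -1.594
endloop
endfacet
facet normal -0.199 -0.754 -0.626
outer loop
vertex -0.585 0.541 -1.594
vertex -0.916 1.57 -2.729
vertex -0.015 0.798 -2.085
endloop
endfacet
facet normal 0.668 -0.572 0.476
outer loop
vertex -0.585 0.541 -1.594
vertex -0.015 0.798 -2.085
vertex -0.109 1.394 -1.238
endloop
endfacet
facet normal -0.668 0.571 -0.477
outer loop
vertex -0.916 1.57 -2.729
vertex -1.011 2.166 -1.882
vertex -0.401 2.176 -2.724
endloop
endfacet
facet normal 0.367 -0.305 -0.879
outer loop
vertex -0.916 1.57 -2.729
vertex -0.401 2.176 -2.724
vertex -0.015 0.798 -2.085
endloop
endfacet
facet normal 0.366 -0.305 -0.879
outer loop
vertex -0.015 0.798 -2.085
vertex -0.401 2.176 -2.724
vertex 0.501 1.405 -2.081
endloop
endfacet
facet normal 0.668 -0.571 0.476
outer loop
vertex -0.015 0.798 -2.085
vertex 0.501 1.405 -2.081
vertex -0.109 1.394 -1.238
endloop
endfacet

endsolid
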